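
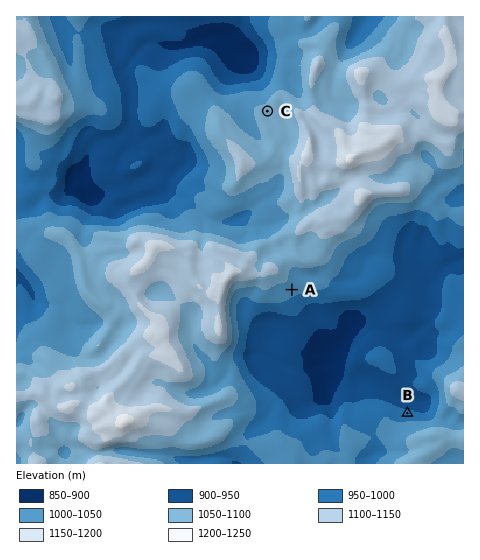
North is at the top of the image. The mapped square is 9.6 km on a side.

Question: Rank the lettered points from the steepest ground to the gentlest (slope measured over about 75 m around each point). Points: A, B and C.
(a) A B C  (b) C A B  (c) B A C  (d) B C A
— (c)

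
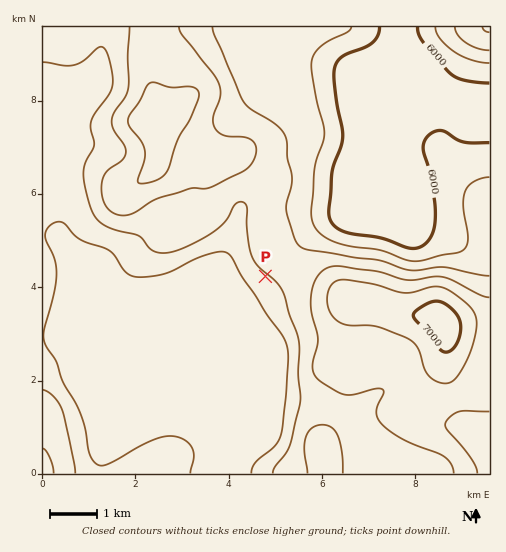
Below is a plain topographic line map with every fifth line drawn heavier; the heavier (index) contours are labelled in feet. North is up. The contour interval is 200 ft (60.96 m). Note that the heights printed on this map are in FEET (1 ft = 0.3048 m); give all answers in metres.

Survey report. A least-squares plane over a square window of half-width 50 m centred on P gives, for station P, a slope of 8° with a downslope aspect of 220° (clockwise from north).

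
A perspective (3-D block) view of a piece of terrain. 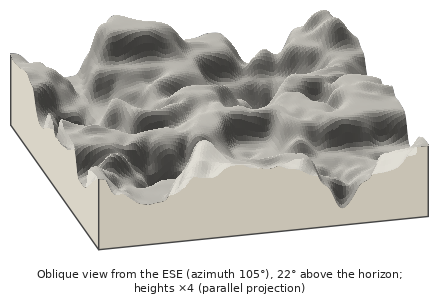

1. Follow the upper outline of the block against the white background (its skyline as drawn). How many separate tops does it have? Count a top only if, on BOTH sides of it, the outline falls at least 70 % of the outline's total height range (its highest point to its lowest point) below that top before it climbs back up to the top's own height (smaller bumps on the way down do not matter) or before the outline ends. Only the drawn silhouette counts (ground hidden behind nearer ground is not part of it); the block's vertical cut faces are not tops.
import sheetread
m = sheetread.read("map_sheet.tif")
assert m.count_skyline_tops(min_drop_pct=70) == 0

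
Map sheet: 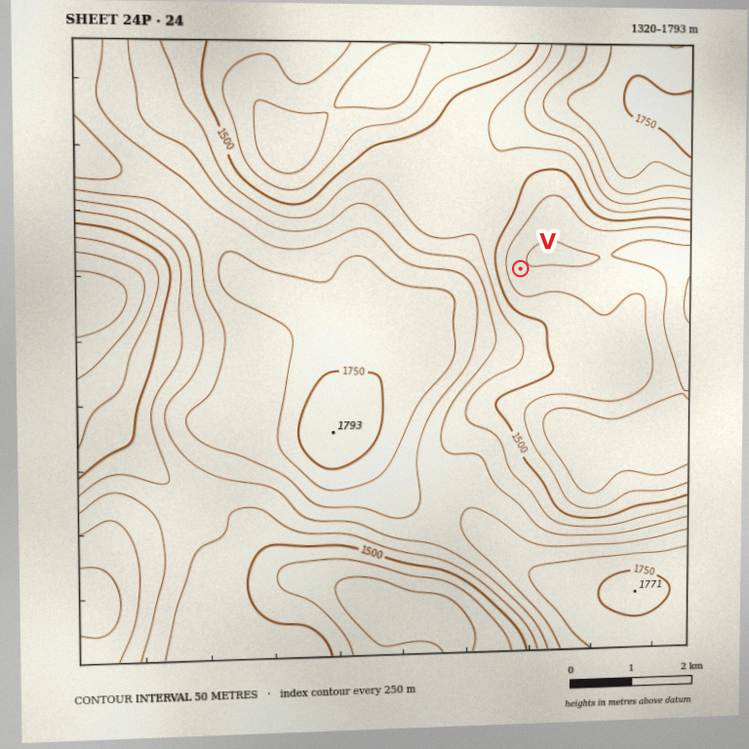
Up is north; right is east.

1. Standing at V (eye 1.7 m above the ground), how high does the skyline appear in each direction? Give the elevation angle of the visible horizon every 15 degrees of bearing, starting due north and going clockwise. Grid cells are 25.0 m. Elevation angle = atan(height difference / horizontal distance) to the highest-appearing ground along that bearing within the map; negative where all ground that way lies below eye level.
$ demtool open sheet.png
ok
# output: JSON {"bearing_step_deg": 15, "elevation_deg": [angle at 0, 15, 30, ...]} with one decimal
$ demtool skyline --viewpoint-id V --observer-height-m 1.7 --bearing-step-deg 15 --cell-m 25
{"bearing_step_deg": 15, "elevation_deg": [4.4, 6.1, 6.9, 7.6, 5.7, 1.6, -0.0, 1.3, 3.0, 4.6, 5.5, 6.2, 7.6, 9.5, 11.8, 14.4, 16.2, 16.3, 14.8, 12.9, 11.2, 9.8, 8.5, 6.8]}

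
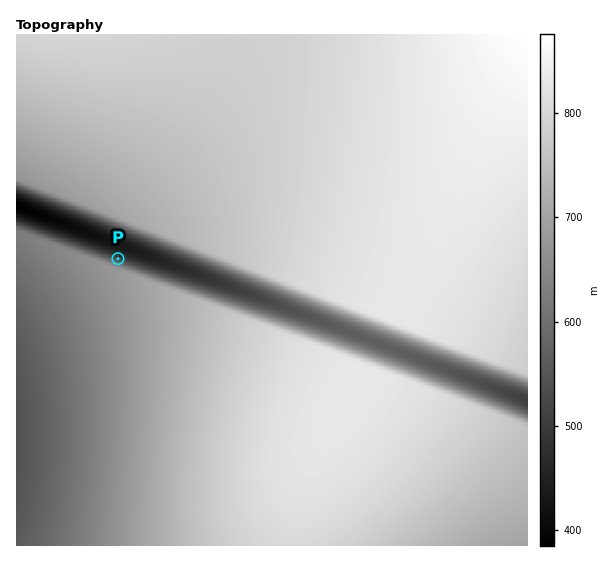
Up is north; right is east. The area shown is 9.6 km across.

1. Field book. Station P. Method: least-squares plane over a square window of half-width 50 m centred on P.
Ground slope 37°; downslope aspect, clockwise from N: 19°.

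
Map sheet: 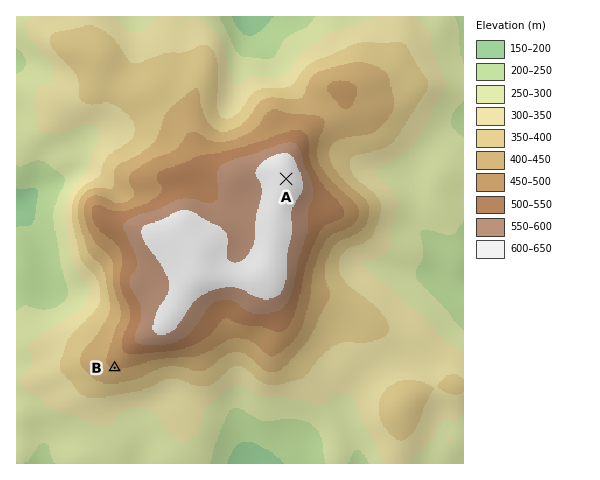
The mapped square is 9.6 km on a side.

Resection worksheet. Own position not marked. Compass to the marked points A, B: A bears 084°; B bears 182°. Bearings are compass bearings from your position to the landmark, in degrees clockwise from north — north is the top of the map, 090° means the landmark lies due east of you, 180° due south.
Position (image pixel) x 121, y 196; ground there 420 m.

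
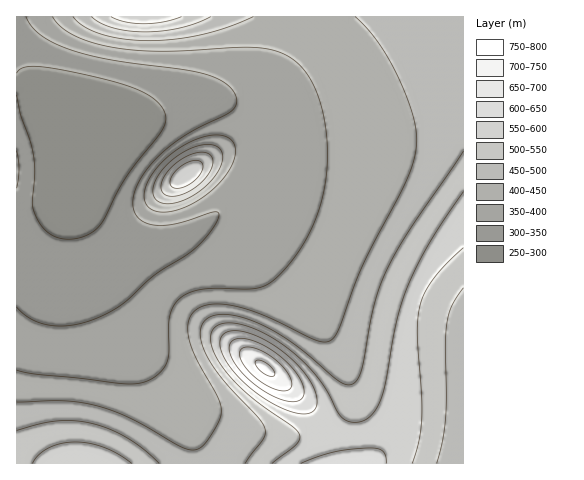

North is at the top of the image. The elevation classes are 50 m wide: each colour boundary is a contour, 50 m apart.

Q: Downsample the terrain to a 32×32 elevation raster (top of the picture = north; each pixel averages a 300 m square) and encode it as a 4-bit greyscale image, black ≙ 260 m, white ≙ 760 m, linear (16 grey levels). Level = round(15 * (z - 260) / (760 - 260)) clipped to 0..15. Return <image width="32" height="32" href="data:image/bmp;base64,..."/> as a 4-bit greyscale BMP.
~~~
<image width="32" height="32" href="data:image/bmp;base64,Qk12AgAAAAAAAHYAAAAoAAAAIAAAACAAAAABAAQAAAAAAAACAAATCwAAEwsAABAAAAAAAAAAAAAAABEREQAiIiIAMzMzAERERABVVVUAZmZmAHd3dwCIiIgAmZmZAKqqqgC7u7sAzMzMAN3d3QDu7u4A////AImZmZmHdmZneImqu7uqmHaImZmId2ZmZneImaqqqph3d4iId2ZVVmZ3iJmZmaqYd2d3dmZVVVVmeJqqmYmZmHdmZmVVVVVVZom8upiImZh3VVVVRERFVWis3cqHeJmYd0RERERERFZ63u2od3iZmHdEQzNERERXnO7bh2Z4mZh3MzMzM0RFaKzcqHZmeImYdzMzMzM0RWiaqXZlZneJmHczMzMzM0VniHZVVVZniZh3MiIiMzNEVWVVVVVWZ4mYhyIiIiIzNERERERVVWeImYciIiIiIzMzRERERVVmeJmIIiIiIiIzMzNEREVVVniZmCIRESIiIjMzNEREVVZniZkhERESIiIjMzNERFVVZ4iZIREREiMzMzMzRERFVWZ4mSERERI0VUMzMzRERVVWd4khERERNXh1QzM0REVVVmeIIRAAESR5l1QzNERFVVZmeCEQAAESV5hkMzRERVVVZnchAAABESRmZDM0REVVVWZnIQAAABESNEQzNERFVVVmZxEAAAAREiIzMzRERVVVZmYRAAABEREiIzM0REVVVmZmERABERESIiMzNERFVVZmZhEREREiIiMzM0REVVVmZmcREiIiMzMzMzRERFVVZmZnIiIzREREREREREVVVmZmdyI0RWZmZmVVVVVVVVZmZncjRWeImZh3ZmVVVVVmZmd3"/>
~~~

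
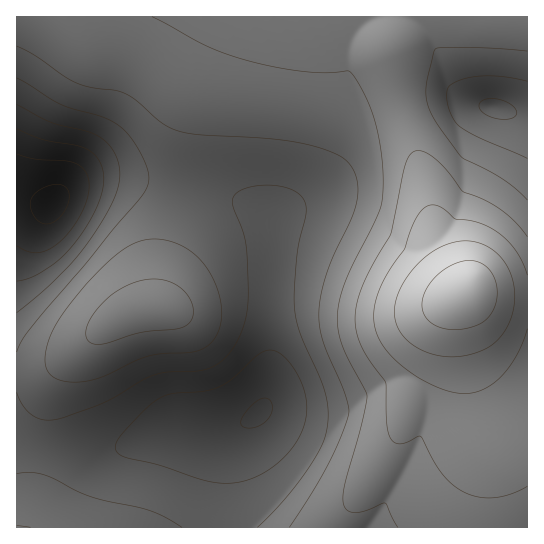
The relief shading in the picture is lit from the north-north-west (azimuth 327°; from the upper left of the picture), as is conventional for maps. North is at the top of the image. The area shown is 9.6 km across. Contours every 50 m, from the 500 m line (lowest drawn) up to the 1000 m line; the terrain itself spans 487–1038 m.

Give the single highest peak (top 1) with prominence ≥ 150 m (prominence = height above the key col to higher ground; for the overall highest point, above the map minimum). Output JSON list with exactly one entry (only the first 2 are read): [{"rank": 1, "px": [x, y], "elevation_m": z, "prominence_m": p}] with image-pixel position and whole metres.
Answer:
[{"rank": 1, "px": [469, 291], "elevation_m": 1038, "prominence_m": 551}]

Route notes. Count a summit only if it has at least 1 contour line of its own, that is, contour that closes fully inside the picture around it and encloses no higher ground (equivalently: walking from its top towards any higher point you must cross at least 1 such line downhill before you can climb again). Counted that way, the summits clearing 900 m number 1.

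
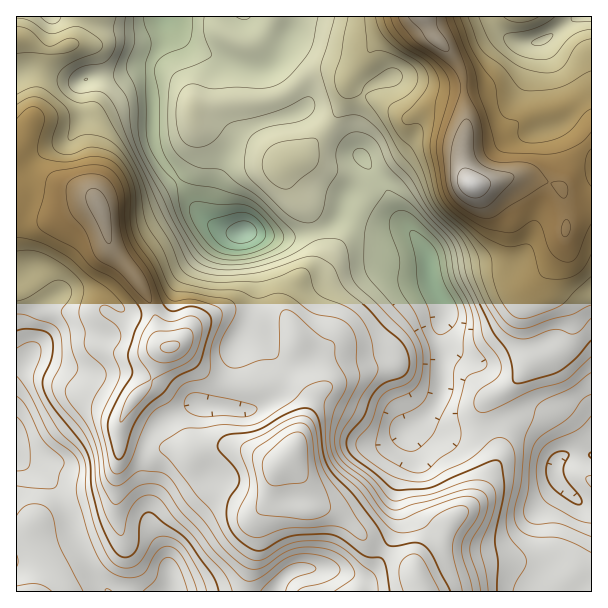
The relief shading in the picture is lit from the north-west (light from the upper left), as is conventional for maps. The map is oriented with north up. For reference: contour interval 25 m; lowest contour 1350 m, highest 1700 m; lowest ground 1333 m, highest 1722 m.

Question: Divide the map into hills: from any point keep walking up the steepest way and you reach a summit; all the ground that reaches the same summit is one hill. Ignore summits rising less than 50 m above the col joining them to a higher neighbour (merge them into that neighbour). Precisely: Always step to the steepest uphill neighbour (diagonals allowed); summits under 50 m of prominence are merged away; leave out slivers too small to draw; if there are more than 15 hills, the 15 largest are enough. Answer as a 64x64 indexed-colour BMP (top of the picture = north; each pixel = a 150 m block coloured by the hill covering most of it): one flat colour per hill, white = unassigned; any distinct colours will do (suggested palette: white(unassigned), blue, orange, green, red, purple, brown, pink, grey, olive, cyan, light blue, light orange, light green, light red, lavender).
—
<image width="64" height="64" href="data:image/bmp;base64,Qk12CAAAAAAAAHYAAAAoAAAAQAAAAEAAAAABAAQAAAAAAAAIAAATCwAAEwsAABAAAAAAAAAA////ALR3HwAOf/8ALKAsACgn1gC9Z5QAS1aMAMJ34wB/f38AIr28AM++FwDox64AeLv/AIrfmACWmP8A1bDFABERERERMzMzMRERERERERERERERERERERERERERERERERERERMzMzMxERERERERERERERERERERERERERERERERERERMzMzMzEREREREREREREREREREREREREREREREREREREzMzMzMREREREREREREREREREREREREREREREREREREzMzMzMRERERERERERERERERERERERERERERERERERETMzMzMxERERERERERERERERERERERERERERERERERERMzMzMxERERERERERERERERERERERERERERERERERERMzMzMzEREREREREREREREREREREREREREREREREREREzMzMzMREREREREREREREREREREREREREREREREREREzMzMzMxERERERERERERERERERERERERERERERERERETMzMzMxERERERERERERERERERERERERERERERERERETMzMzMzERERERERERERERERERERERERERERERERERERMzMzMzMRERERERERERERERERERERERERERERERERETMzMzMzMxEREREREREREREREREREREREREREREREREzMzMzMzMzERERERERERERERERERERERERERERERERETMzMzMzMzMRERERERERERERERERERERERERERERESIiMzMzMzMzMxERERERERERERERERERERERERERERERIiIzMzMzMzMzMREREREREREREREREREREREREREREREiIjMzMzMzMzMzERERERERERERERERERERIiIiEREREiIiMzMzMzMzMzMxERERERERERERERERERIiIiIiIREiIiIzMzMzMzMzMzMxERERERERERERERERESIiIiIiIiIiIjMzMzMzMzMzMzMzMxEREREREREREREREiIiIiIiIiIiMzMzMzMzMzMzMzMzERERERERERERERESIiIiIiIiIiIzMzMzMzMzMzMzMzMRERERERERERERERIiIiIiIiIiIjMzMzMzMzMzMzMzMxEREREREREREREREiIiIiIiIiIiEzMzMzMzMzMzMzMzERERERERERERERESIiIiIiIiIiIRMzMzMzMzMzMzMzMRERERERERERERERIiIiIiIiIiIhEzMzMzMzMzMzMzMxEREREREREREREREiIiIiIiIiIiETMzMzMzMzMzMzMzMRERERERERERERESIiIiIiIiIiIRMzMzMzMzMzMzMzMxERERERERERERERIiIiIiIiIiIhEzMzMzMzMzMzMzMzMREREREREREREREiIiIiIiIiIiERMzMzMzMzMzMzMzMxERERERERERERERIiIiIiIiIiIREzMzMzMzMzMzMzMzERERERERERERERIiIiIiIiIiIhEzMzMzMzMzMzMzMzMxEREREREREREREiIiIiIiIiIiEzMzMzMzMzMzMzMzMzEREREREREREREiIiIiIiIiIiIzMzMzMzMzMzMzMzMzMRERERERERERESIiIiIiIiIiIjMzMzMzMzMzMzMzMzMRERERERERERERIiIiIiIiIiIiMzMzMzMzMzMzMzMzMxEREREREREREREiIiIiIiIiIiIzMzMzMzMzMzMzMzMzEREREREREREREiIiIiIiIiIiIjMzMzMzMzMzMzMzMzEREREREREREREiIiIiIiIiIiIiMzMzMzMzMzMzMzMiIiIiIiIREREREiIiIiIiIiIiIiIzMzMzMzMzMzMzMiIiIiIiIiIREiIiIiIiIiIiIiIiIjMzMzMzMzMzMzMiIiIiIiIiIiIiIiIiIiIiIiIiIiIiMzMzMzMzMzMzMiIiIiIiIiIiIiIiIiIiIiIiIiIiIiIzMzMzMzMzMzMyIiIiIiIiIiIiIiIiIiIiIiIiIiIiIjMzMzMzMzMzMyIiIiIiIiIiIiIiIiIiIiIiIiIiIiIiMzMzMzMzMzMyIiIiIiIiIiIiIiIiIiIiIiIiIiIiIiIzMzMzMzMzMzIiIiIiIiIiIiIiIiIiIiIiIiIiIiIiIjMzMzMzMzMzIiIiIiIiIiIiIiIiIiIiIiIiIiIiIiIiMzMzMzMzMzIiIiIiIiIiIiIiIiIiIiIiIiIiIiIiIiIzMzMzMzMzMiIiIiIiIiIiIiIiIiIiIiIiIiIiIiIiIjMzMzMzMzMyIiIiIiIiIiIiIiIiIiIiIiIiIiIiIiIiMzMzMzMzMzIiIiIiIiIiIiIiIiIiIiIiIiIiIiIiIiIzMzMzMzMzMiIiIiIiIiIiIiIiIiIiIiIiIiIiIiIiIjMzMzMzMzMyIiIiIiIiIiIiIiIiIiIiIiIiIiIiIiIiMzMzMzMzMzIiIiIiIiIiIiIiIiIiIiIiIiIiIiIiIiIzMzMzMzMzMiIiIiIiIiIiIiIiIiIiIiIiIiIiIiIiIjMxERERETMyIiIiIiIiIiIiIiIiIiIiIiIiIiIiIiIiERERERERERIiIiIiEREiIiIiIiIiIiIiIiIiIiIiIiIREREREREREiIiIhERERIiIiIiIiIiIiIiIiIiIiIiIhERERERERERIiIRERERESIiIiIiIiIiIiIiIiIiIiIiEREREREREREiERERERERIiIiIiIiIiIiIiIiIiIiIiIRERERERERERIRERERERESIiIiIiIiIiIiIiIiIiIiIhERERERERERERERERERERIiIiIiIiIiIiIiIiIiIiIi"/>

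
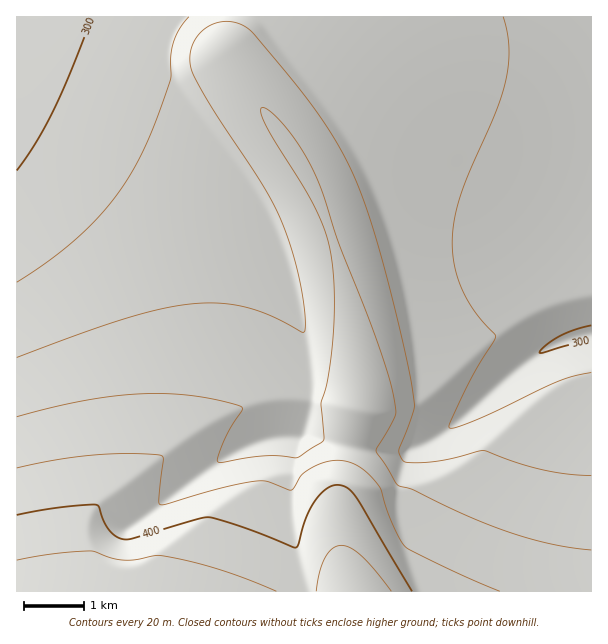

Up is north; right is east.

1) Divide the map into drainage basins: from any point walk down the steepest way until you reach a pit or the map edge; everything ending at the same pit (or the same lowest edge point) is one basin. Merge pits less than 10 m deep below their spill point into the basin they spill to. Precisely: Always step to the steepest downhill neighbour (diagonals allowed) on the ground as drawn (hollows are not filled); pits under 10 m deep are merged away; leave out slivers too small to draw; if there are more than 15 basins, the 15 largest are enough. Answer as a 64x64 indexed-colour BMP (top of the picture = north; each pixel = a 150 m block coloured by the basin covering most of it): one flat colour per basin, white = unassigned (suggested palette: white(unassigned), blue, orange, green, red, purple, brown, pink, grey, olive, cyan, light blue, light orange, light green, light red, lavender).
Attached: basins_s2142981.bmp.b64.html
<image width="64" height="64" href="data:image/bmp;base64,Qk12CAAAAAAAAHYAAAAoAAAAQAAAAEAAAAABAAQAAAAAAAAIAAATCwAAEwsAABAAAAAAAAAA////ALR3HwAOf/8ALKAsACgn1gC9Z5QAS1aMAMJ34wB/f38AIr28AM++FwDox64AeLv/AIrfmACWmP8A1bDFABERERERERERERERERERERERERIiIiIiIiIiIiIiIiIiEREREREREREREREREREREREREiIiIiIiIiIiIiIiIiIREREREREREREREREREREREREiIiIiIiIiIiIiIiIiIhERERERERERERERERERERERESIiIiIiIiIiIiIiIiIiERERERERERERERERERERERERIiIiIiIiIiIiIiIiIiIREREREREREREREREREREREREiIiIiIiIiIiIiIiIiIhERERERERERERERERERERERESIiIiIiIiIiIiIiIiIiERERERERERERERERERERERERIiIiIiIiIiIiIiIiIiIREREREREREREREREREREREREiIiIiIiIiIiIiIiIiIhERERERERERERERERERERERESIiIiIiIiIiIiIiIiIiERERERERERERERERERERERERIiIiIiIiIiIiIiIiIiIREREREREREREREREREREREREiIiIiIiIiIiIiIiIiIhERERERERERERERERERERERESIiIiIiIiIiIiIiIiIiERERERERERERERERERERERERIiIiIiIiIiIiIiIiIiIRERERERERERERERERERERERESIiIiIiIiIiIiIiIiIhERERERERERERERERERERERERIiIiIiIiIiIiIiIiIiEREREREREREREREREREREREREiIiIiIiIiIiIiIiIiIRERERERERERERERERERERERESIiIiIiIiIiIiIiIiIhEREREREREREREREREREREREREiIiIiIiIiIiIiIiIiERERERERERERERERERERERERESIiIiIiIiIiIiIiIiIRERERERERERERERERERERERERIiIiIiIiIiIiIiIiIhEREREREREREREREREREREREREiIiIiIiIiIiIiIiIiERERERERERERERERERERERERESIiIiIiIiIiIiIiIiIRERERERERERERERERERERERERIiIiIiIiIiIiIiIiIhEREREREREREREREREREREREREiIiIiIiIiIiIiIiIiERERERERERERERERERERERERESIiIiIiIiIiIiIiIiIRERERERERERERERERERERERERIiIiIiIiIiIiIiIiIhEREREREREREREREREREREREREiIiIiIiIiIiIiIiIiERERERERERERERERERERERERESIiIiIiIiIiIiIiIiIRERERERERERERERERERERERESIiIiIiIiIiIiIiIiIhERERERERERERERERERERERERIiIiIiIiIiIiIiIiIiEREREREREREREREREREREREREiIiIiIiIiIiIiIiIiIRERERERERERERERERERERERESIiIiIiIiIiIiIiIiIhERERERERERERERERERERERERIiIiIiIiIiIiIiIiIiERERERERERERERERERERERERIiIiIiIiIiIiIiIiIiIREREREREREREREREREREREREiIiIiIiIiIiIiIiIiIhERERERERERERERERERERERESIiIiIiIiIiIiIiIiIiERERERERERERERERERERERERIiIiIiIiIiIiIiIiIiIRERERERERERERERERERERERIiIiIiIiIiIiIiIiIiIhEREREREREREREREREREREREiIiIiIiIiIiIiIiIiIiERERERERERERERERERERERESIiIiIiIiIiIiIiIiIiIRERERERERERERERERERERESIiIiIiIiIiIiIiIiIiIhERERERERERERERERERERERIiIiIiIiIiIiIiIiIiIiEREREREREREREREREREREREiIiIiIiIiIiIiIiIiIiIREREREREREREREREREREREiIiIiIiIiIiIiIiIiIiIhERERERERERERERERERERESIiIiIiIiIiIiIiIiIiIiERERERERERERERERERERESIiIiIiIiIiIiIiIiIiIiIRERERERERERERERERERERIiIiIiIiIiIiIiIiIiIiIhERERERERERERERERERERIiIiIiIiIiIiIiIiIiIiIiERERERERERERERERERERIiIiIiIiIiIiIiIiIiIiIiIREREREREREREREREREREiIiIiIiIiIiIiIiIiIiIiIhEREREREREREREREREREiIiIiIiIiIiIiIiIiIiIiIiEREREREREREREREREREiIiIiIiIiIiIiIiIiIiIiIiIRERERERERERERERERESIiIiIiIiIiIiIiIiIiIiIiIhERERERERERERERERESIiIiIiIiIiIiIiIiIiIiIiIiERERERERERERERERESIiIiIiIiIiIiIiIiIiIiIiIiIRERERERERERERERESIiIiIiIiIiIiIiIiIiIiIiIiIhERERERERERERERERIiIiIiIiIiIiIiIiIiIiIiIiIiERERERERERERERERIiIiIiIiIiIiIiIiIiIiIiIiIiIRERERERERERERERIiIiIiIiIiIiIiIiIiIiIiIiIiIhEREREREREREREREiIiIiIiIiIiIiIiIiIiIiIiIiIiERERERERERERERESIiIiIiIiIiIiIiIiIiIiIiIiIiIRERERERERERERERIiIiIiIiIiIiIiIiIiIiIiIiIiIhEREREREREREREREiIiIiIiIiIiIiIiIiIiIiIiIiIi"/>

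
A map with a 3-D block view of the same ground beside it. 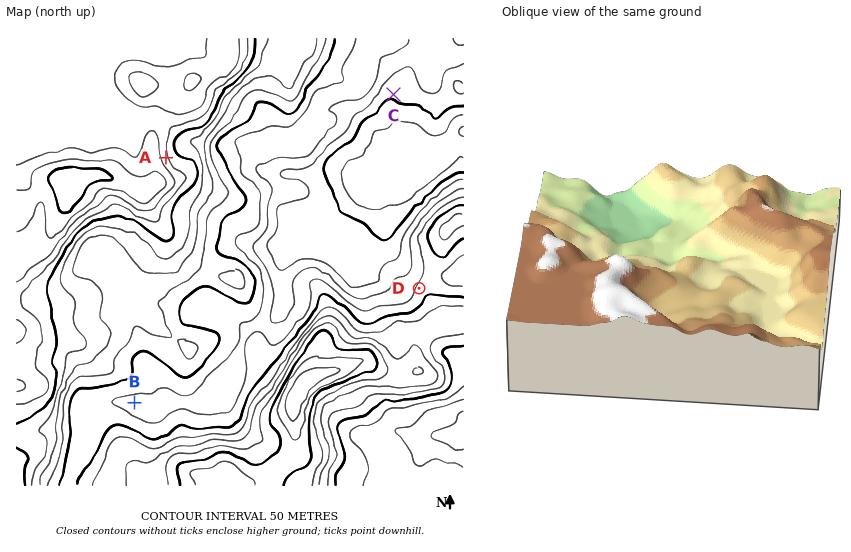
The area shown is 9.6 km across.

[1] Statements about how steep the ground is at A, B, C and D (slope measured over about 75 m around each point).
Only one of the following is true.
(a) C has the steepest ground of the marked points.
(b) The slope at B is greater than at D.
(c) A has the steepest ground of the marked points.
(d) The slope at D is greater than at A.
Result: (c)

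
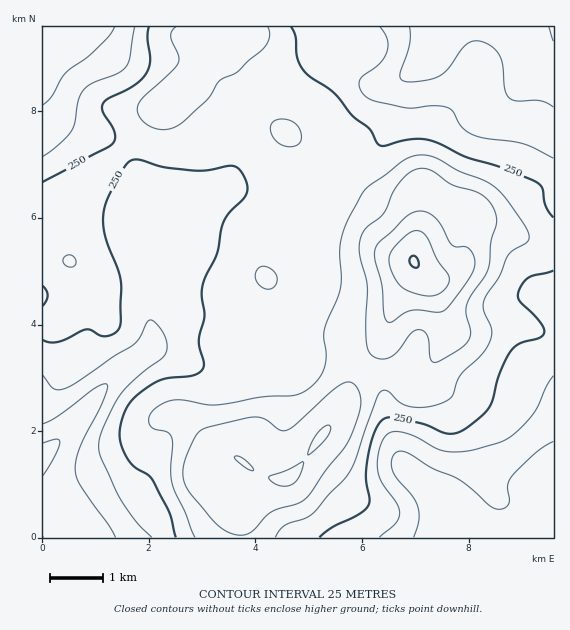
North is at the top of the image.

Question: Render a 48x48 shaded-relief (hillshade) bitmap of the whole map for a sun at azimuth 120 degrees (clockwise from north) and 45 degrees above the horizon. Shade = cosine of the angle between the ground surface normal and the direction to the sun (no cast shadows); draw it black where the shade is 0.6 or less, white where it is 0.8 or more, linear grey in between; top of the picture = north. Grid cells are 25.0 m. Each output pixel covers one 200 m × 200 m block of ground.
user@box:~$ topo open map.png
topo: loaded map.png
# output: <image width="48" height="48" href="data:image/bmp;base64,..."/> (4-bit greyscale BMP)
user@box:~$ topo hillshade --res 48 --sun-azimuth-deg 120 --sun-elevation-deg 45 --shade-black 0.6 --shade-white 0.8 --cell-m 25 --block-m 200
<image width="48" height="48" href="data:image/bmp;base64,Qk32BAAAAAAAAHYAAAAoAAAAMAAAADAAAAABAAQAAAAAAIAEAAATCwAAEwsAABAAAAAAAAAAAAAAABEREQAiIiIAMzMzAERERABVVVUAZmZmAHd3dwCIiIgAmZmZAKqqqgC7u7sAzMzMAN3d3QDu7u4A////AIiIh3d3dlVniJq7u6qqqqqru6mHiImZmYiIh3d3dlVniJq7u7uqqqqru6mHeImZmYiId3d3dlVniJmru7y6qqqqu6mHeImZmXiId3d3dlV3iImaq8zKqqqqqpiIiImZmWd3d2d3dUV4iIiZmszLqqqpmZiIiJmZmVZ3dmd4dUV4iIiIibzLu8upmIiIiZmZmVVmZmd4dTRoiIiIeJvMzNy5iImYmZqqmWVVZmd4hkNXiIiIdorMze25iImZmaqqqoZERWZ4h1RWd4iYdmisze7KiImqqZqqqqlkNFZniGVVZniIdlebzu7KmImrqpqqqruVMjVniHZmVmeIdlV5ze3KmYmruqmqqry5UiNWd3d2ZVZ4dkRYrNypmpmau6qZqqvLhCJFZnd3ZlZndlRGm8uYmqmZu6qZmYm8tzI0Vmd3d2Znd2RFerqHiaqZqqqZmYirynQzVmd3d3d3d2VFeaqYeJqpmqqZmYiavKdERWd3eIiIiHZVaJmYd5q6qqqZmoiJrMqGVWd3eIiJmIdmZ4mph4q7u7qpmpmYmry5ZWZ3d4iIiIh2Z3iql3mru7qpmZmZiavKhmd3d3eIiId3ZmerqHibu7qpmYmZiJq6h2d3d3eIiId3dlabuXiau6qZmXiZiJqqh3d3d3eIiIdmZlWKupmqqpmZmXeJmJqqh3eHd3iIiIh2ZlV5qqvMu6mImXeJmZmph3d3d3iJmYh2ZlRomazd3LqZmXiJmZmph3d3d3iImYiGZlRXiavN7cupmoiZmZmZh3h3dneImYiHZVRWiaq83duqqniJqZmZiIiHdmeIiIiHZURFeamZvdyqmneJmZmZiIiHdmd4iIiGVUQ0eaqIrMupmWd5mZmYiIiIdmeIiIh2VEQzWaqIm7upmXeJmZiIiIiId2d4iIh2VEQzSKmImrqpmXeJmZiIiIiId3d4iIh2VVVDR5mImqqpmXeJmZiIiIiIh3d3iIiHZVVVV4iImqqZmXeJqZiIiIiIiHd3eIiHZlVWZ4h3iaqZmWd5mZiIiIiIiId3iIiIdlVVZ4h3eJmYmWZomZmIiIiIiIiIiIiIh2VEV4iHd4iIiFVWeJmIiIiImIiIiIiIiHVDRniHd3iIiGVVZ4iIiIiJmYh4iYiImYdURXiHd3eIiGZmZ3iIiZmImYh4iZmIiZhlVneId3d4iGZmZneImamYmZh3iZmYiZiHZniIh3d4iGZmZ3d4mqqYiZh3iJmZiIiId4iIiHd3iGZmZ3dniaqpiIiIiIiZmIiId3iJmYd3iGZVVmZVaKqpiIiIiIiJmYd3d3eJmZh3iGZVVVVEVompmIiJiIiJmZh3Zmd4mZmHiGZVVVVDRXiZmIiJmIiJmqmYdmZniZmIiGZlVmVERWeJmZiZmYiJmquqh2ZniZmYiHdmZmZVVmeImZmZmZmZmau7qHZmeJmZiHd2ZmVVVnd4mqqqqZmYiZq7uYZmeJmZmXd3ZmVEVnd3iZqrqZmIiJmruodmeIiZmXd3ZlVEVnd3eJmrqpiIiImaupdmeIiJmQ=="/>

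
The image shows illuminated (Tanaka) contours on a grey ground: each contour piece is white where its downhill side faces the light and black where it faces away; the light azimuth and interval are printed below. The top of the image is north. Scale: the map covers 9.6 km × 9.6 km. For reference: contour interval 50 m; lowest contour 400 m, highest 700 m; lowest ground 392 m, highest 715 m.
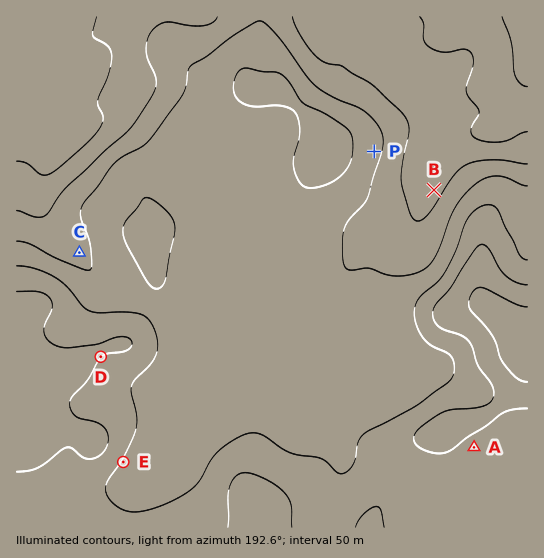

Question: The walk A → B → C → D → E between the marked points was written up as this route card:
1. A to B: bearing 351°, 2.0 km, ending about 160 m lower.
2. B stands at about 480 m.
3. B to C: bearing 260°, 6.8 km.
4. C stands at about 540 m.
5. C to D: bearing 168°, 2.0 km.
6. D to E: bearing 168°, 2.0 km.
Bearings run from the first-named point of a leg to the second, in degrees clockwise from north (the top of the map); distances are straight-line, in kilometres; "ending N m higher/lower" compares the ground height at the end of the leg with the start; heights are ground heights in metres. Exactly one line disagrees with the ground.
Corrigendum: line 1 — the distance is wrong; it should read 4.9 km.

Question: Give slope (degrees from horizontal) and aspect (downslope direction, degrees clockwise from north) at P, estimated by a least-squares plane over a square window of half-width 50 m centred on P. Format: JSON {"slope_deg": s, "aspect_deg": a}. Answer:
{"slope_deg": 7, "aspect_deg": 104}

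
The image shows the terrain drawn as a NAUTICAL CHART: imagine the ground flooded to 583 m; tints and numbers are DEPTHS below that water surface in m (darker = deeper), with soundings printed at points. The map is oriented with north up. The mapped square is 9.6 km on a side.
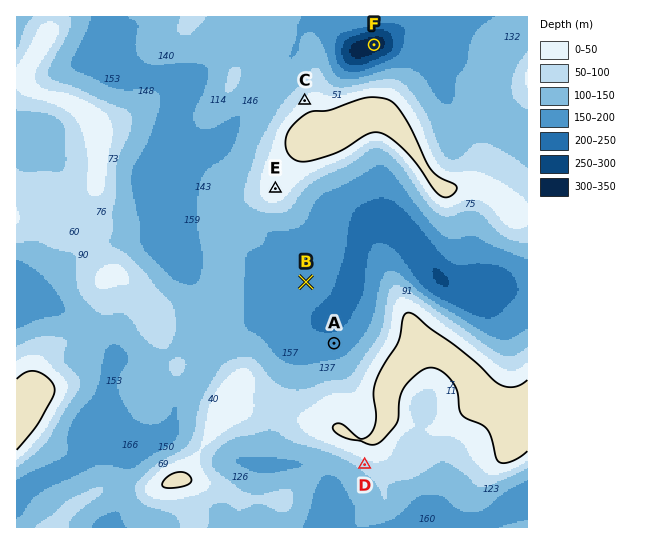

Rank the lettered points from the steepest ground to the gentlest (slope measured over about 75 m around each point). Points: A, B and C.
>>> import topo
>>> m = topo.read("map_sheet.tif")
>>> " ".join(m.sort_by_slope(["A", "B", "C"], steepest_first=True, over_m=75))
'C A B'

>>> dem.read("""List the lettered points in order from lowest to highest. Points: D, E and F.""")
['F', 'D', 'E']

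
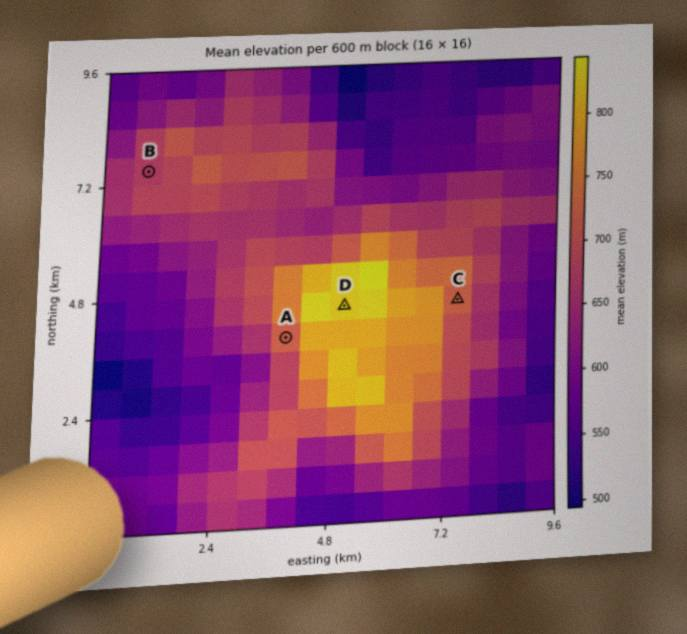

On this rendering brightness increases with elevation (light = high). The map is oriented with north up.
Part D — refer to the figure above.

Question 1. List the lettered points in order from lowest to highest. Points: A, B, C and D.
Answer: B A C D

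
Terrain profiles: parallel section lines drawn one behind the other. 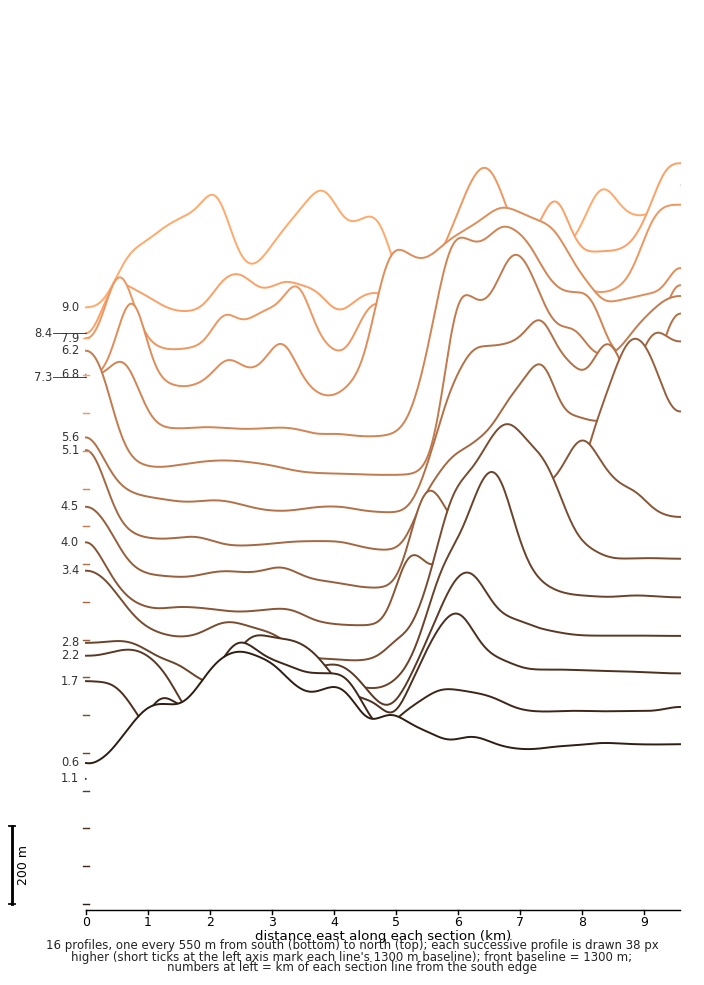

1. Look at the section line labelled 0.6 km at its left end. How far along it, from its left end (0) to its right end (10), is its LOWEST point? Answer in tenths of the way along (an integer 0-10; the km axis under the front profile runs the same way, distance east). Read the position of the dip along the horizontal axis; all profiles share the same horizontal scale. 0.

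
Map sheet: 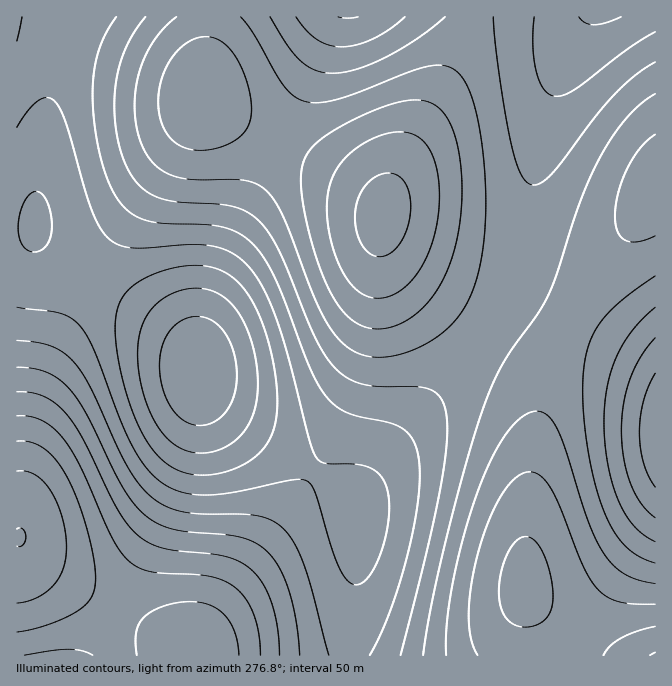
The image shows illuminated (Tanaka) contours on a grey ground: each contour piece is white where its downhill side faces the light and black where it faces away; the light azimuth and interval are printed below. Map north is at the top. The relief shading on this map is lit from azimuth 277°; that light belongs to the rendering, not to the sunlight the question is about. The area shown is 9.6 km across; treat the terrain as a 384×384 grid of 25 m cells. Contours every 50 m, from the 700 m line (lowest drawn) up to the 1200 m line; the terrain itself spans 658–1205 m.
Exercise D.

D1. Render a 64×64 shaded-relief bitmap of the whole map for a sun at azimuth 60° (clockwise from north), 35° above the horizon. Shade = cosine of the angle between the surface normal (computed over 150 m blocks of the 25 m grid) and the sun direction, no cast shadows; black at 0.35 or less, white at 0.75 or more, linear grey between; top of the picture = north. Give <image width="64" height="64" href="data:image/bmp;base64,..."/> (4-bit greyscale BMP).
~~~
<image width="64" height="64" href="data:image/bmp;base64,Qk12CAAAAAAAAHYAAAAoAAAAQAAAAEAAAAABAAQAAAAAAAAIAAATCwAAEwsAABAAAAAAAAAAAAAAABEREQAiIiIAMzMzAERERABVVVUAZmZmAHd3dwCIiIgAmZmZAKqqqgC7u7sAzMzMAN3d3QDu7u4A////AHd3dmZmZmZ3iaq8zN3dzLqph2ZVREVVZmd3eIiIiIiId3d3d2Zmd3iJqrzM3d3Mu6mHZlVERFVWZ3iIiIiIiJl3d3d3d3d3iJmqvM3d3cy7qYdmVERERVZneIiZmZmZmXd4iIiIiIiImau8zd3d3Muph2ZURERFVmeIiZmZmZmqd4iIiIiIiJmaq7zN3d3cy6mHZlREREVWZ4iZmqqqqqp4iJmZmZmZmaqrvM3d3dzLqYdmVERERVZniZqqq7u7u4iJmaqqqpmaqru8zd3d3Muph2ZUQzREVneJmqu7u7u7iJmqqqqqqqqqu7zM3d3My6mHdlRDNERWd4mqu7vMy7uImqq7u7u7qqu7vMzN3cy7qYh2VEMzRFZ3iaq7zMzMzImau7vMu7u7u7u8zMzMzLupiHZUQzNEVneJq7zMzMzMmaq7zMzMy7u7u7vMzMzMu6mIdlRDM0RWd4mrvM3d3cyZq7zN3dzMy7u7u7zMzMu6qYh2VEQzRFZ3iavM3d3d3ZqrzN3d3dzMu7u7u7u7u7qpiHZURDREVniZq8zd3d3dmrvN3e7d3czLu7u7u7u7qpmHdlVERERWeJqrzd3e3d2qvM3e7u7d3Mu7uqqru6qqmYd2VURERFZ4mqvN3e7t3aq83e7u7u3cy7uqqqqqqqmZh3ZVREREVniaq83d7u3dqrze7u/u7tzLuqqqmZmZmZiHdmVURERWeImrzd7u7d2rzN7v//7u3cu6qZmZmZmZiId2ZVRERVZ3iavN3e7t3avM3u///+7dy7qZmIiIiIiId3ZlVURFVneJq83d7u3dq83e7///7t3LqpmIiIiIiIh3dmVVVVVWd4mrzN3u7d2rzd7v///u3cuqmId3d3d3d3d2ZlVVVVZ3iavM3d3d3bvN3u///+7dy6mId3Zmd3d3d3ZmZVVVZneJq7zd3d3cu83e7///7t3LqYd2ZmZmZnd3dmZmVVZmd4mrvM3d3cy7zd7v///u3Luph2ZVVVVmZmd2ZmZmZmZ3iaq8zd3dzLvM3u7//u7cuph3ZVVVVVVmZnd2ZmZmZ3eJmrvMzdzMu8zd7u/u7dy6mHZVREREVVZmZ3d3ZmZnd4maq8zMzMy7zN3u7u7tzLqYdlRDM0RFVWZnd3d3d3d3iJqrvMzMu7u8zd7u7t3LqYdlVDMzM0RVZmd3d3d3d3eImaq7vMu7u7zN3d7d3Muph2VDMyIzNEVmZ3d3d3d3eIiZqru7u7uru8zd3d3cu6mHZUMiIiM0RVZ3eIiIiHd4iImaqru7uqu7zMzd3My6mHZUMyIiIjNFVnd4iIiIiIiIiZmqqrqqqru7zMzMy7qYdlQyIREiI0VWd4iIiIiIiIiImZqqqqqqq7u7zMu7qZh2VDIhERIjRFZ3iImZmIiIiIiJmaqqqqqqq7u7u7qph3ZUMiEREiNEVneImZmZmIiIiIiZmZmZqqqqqqqqqpmHZUQyERERIzRWeImZmZmZiIiIiImZmZmqqqqqqqqZmIdlQzIREREjNFZ4iZqqqZmYiIiIiImZmaqZmZmZmZmId2VDMiERESM0VniZqqqqmZiIiIiIiImZqZmZmZmYiId2ZUMyIRESI0RWeJmqqqqpmYiHd3iIiIiZmYiIiIiId3ZlRDIhERIjRWZ4mqq7uqqZiId3d3iIiJmYiHd3d3d3ZlVEMyIhIiNFZ4iaq7u7qpmIh3d3d4iImYiHd3d3d3ZmVUQzIiIiM0VniZqru7u6qZiHd3d3eIiZiHd2ZmZmZmZVVEMzIiM0RWeJmru7u7qpmId3d3d4iJmHdmZmZmZmZlVURDMzMzRVZ4mqu7y7u6qYh3dmd3eImYd2ZVVVVmZmVVVERDMzRFZniaq7zMy7qpiHd2Znd4iZh2ZVVVVVVWZlVVVERERFVneJq7vMzLu6mYd3ZmZ3iJmHZlVURVVVZmZmVVVURFVmeImrvMzMy7qZiHdmZnd4mIdlVERERVVmZmZmZVVVVWZ4mau8zMzLuqmId2Zmd3iYh2VURERFVWZmZmZmZmZmZ3iZq7zMzMu6qYh3ZmZ3eJiHZVRERERVZmd3d3dmZmZ3iJmrvMzMzLupmHdmZnd4mIdlRERERFVmd3d3d3d3d3eImau8zMzMu6mYd3Zmd3iZh2VEQzREVWZ3iIiIiHd3eIiZq7vMzMy7qpiHdmZ3eJmHZVRDNERVZ3iIiZmIiIiIiZmqu8zMzLuqmId3Znd4mYdlVEM0RFZneImZmZmYiIiJmaq7zMzMu6qZh3d3d3iZh2VUREREVmeImZqqqZmZiJmZqru8zMy7upmId3d3iJmHZlREREVWd4maqqqqqpmZmZmqq7vMzLu6qYh3d3eImYd2VURERVZ3iZqru7uqqZmZmZqru7zMu7qpmId3d4iZiHZVRERFVniJqru7u7qqmZmZmaq7u7u7uqmYiHd3iKmYdmVURFVmeJmru8zLu6qpmZmZqqu7u7u6qpmIh3eIqZh3ZlVVVWd4mqu8zMy7uqmZmZmaqru7u7uqmYiIiIiqmIdmVVVWZ3iaq8zMzMu6qZmYiZmaqru7u6qpmIiIiKqZh3ZmVVZniJq7zMzMzLuqmYiIiZmqq7u7qqmZiIiIqpmId2ZmZmeImrvMzdzMu6qZiIiImZqqu7uqqpmYiIiqqZiHdmZmd4mau8zd3cy7qpmIiIiJmaqru7qqmZiIiKqpmIh3ZmZ3iZq7zN3dzMuqmYh3eIiZmqq7uqqpmZiI"/>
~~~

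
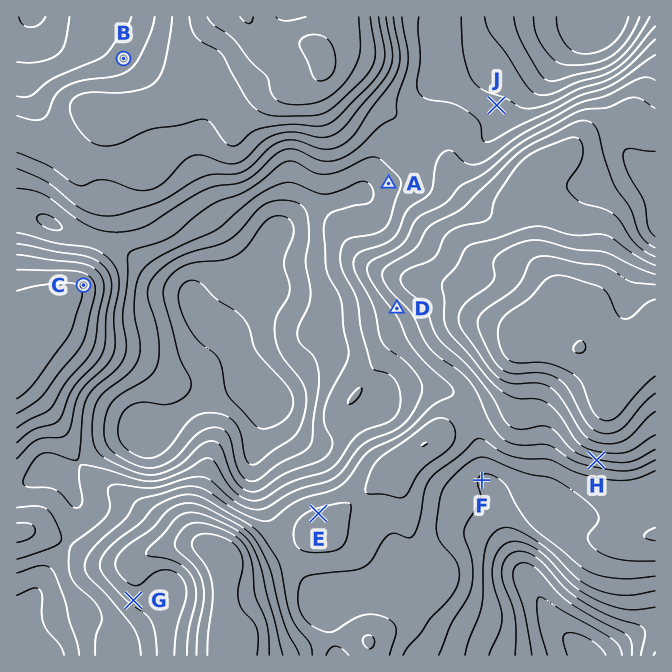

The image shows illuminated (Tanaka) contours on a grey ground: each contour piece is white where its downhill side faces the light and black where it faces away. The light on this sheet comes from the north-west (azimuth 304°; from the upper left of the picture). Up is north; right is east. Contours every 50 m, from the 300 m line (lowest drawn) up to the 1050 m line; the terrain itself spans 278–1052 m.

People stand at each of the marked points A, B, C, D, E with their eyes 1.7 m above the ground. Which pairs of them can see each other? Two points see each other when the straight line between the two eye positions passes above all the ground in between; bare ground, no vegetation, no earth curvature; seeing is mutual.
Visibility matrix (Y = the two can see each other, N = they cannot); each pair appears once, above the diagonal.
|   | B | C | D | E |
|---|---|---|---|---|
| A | N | Y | N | N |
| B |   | N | N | N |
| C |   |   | Y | Y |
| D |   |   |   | Y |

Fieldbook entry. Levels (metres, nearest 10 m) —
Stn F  600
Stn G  770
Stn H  790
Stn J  570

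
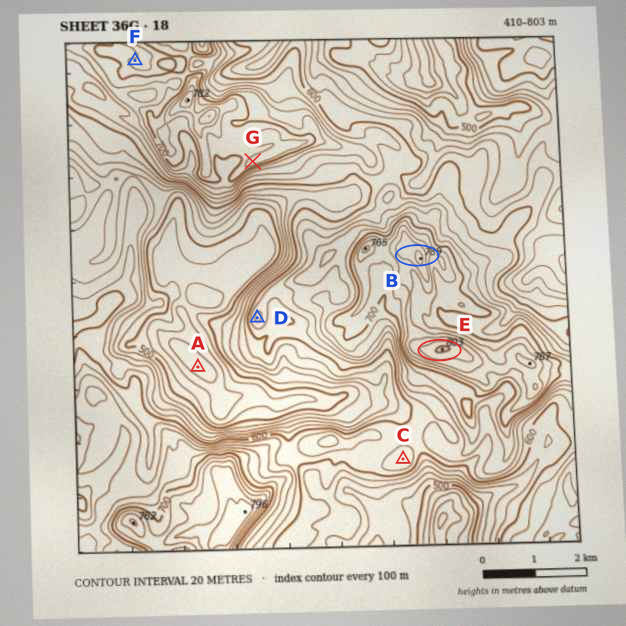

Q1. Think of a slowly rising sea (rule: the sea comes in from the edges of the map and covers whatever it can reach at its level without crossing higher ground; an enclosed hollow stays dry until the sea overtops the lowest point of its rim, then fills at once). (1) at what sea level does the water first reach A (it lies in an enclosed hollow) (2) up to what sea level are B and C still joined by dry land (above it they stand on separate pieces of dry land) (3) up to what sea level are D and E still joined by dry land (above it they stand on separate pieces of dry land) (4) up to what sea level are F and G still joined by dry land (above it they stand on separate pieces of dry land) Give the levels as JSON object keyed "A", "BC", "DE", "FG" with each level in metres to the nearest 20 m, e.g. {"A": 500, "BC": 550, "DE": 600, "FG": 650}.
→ {"A": 540, "BC": 620, "DE": 620, "FG": 700}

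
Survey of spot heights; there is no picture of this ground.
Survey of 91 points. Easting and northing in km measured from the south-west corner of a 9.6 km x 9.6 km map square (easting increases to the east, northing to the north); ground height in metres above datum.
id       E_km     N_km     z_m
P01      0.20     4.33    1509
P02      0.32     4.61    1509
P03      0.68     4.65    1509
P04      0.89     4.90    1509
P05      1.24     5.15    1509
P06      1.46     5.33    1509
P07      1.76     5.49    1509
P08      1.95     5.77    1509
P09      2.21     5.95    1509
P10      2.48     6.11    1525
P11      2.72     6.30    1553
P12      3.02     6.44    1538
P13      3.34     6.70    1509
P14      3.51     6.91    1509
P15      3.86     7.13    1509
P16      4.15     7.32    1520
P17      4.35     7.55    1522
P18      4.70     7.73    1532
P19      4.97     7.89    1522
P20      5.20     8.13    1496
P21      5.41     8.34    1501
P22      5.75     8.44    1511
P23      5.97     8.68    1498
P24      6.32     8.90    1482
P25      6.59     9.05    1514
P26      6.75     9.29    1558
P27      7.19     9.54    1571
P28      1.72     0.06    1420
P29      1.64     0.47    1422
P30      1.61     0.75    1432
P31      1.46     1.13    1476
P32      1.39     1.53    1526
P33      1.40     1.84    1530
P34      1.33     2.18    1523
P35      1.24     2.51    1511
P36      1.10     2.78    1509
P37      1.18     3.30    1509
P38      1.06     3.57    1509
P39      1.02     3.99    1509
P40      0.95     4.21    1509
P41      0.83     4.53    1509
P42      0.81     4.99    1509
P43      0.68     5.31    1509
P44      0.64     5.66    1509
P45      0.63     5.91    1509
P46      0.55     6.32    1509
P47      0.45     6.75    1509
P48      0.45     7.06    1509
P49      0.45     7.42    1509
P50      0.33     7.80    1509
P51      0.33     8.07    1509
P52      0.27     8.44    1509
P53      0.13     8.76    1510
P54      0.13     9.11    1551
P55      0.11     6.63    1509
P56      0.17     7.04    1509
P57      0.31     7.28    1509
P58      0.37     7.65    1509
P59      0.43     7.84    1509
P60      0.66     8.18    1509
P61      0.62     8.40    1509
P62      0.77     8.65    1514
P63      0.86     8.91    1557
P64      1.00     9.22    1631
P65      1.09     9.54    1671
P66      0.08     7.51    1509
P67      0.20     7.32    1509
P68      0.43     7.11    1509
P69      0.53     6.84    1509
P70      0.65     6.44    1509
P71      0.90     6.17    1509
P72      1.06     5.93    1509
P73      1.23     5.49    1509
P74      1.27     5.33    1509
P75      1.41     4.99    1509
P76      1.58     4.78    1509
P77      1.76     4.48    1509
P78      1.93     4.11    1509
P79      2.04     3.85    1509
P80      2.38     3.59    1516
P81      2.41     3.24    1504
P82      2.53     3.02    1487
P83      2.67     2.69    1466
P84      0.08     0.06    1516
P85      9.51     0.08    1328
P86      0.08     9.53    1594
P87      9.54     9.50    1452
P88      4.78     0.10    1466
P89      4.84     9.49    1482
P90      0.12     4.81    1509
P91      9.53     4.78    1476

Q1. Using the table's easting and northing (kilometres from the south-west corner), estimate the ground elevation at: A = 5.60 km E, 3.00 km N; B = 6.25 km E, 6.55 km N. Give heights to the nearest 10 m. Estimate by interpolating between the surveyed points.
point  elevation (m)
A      1530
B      1460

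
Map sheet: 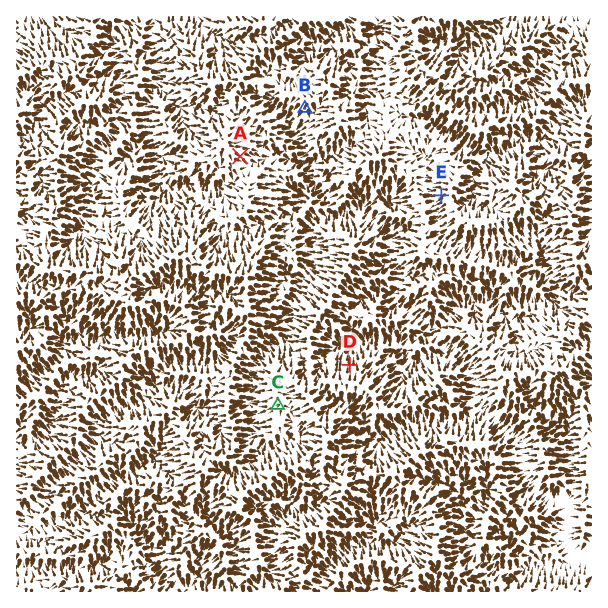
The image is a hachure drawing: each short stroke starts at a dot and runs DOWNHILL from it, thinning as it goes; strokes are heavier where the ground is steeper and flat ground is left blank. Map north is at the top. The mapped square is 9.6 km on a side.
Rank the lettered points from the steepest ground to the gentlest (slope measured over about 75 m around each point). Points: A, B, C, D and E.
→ D E B A C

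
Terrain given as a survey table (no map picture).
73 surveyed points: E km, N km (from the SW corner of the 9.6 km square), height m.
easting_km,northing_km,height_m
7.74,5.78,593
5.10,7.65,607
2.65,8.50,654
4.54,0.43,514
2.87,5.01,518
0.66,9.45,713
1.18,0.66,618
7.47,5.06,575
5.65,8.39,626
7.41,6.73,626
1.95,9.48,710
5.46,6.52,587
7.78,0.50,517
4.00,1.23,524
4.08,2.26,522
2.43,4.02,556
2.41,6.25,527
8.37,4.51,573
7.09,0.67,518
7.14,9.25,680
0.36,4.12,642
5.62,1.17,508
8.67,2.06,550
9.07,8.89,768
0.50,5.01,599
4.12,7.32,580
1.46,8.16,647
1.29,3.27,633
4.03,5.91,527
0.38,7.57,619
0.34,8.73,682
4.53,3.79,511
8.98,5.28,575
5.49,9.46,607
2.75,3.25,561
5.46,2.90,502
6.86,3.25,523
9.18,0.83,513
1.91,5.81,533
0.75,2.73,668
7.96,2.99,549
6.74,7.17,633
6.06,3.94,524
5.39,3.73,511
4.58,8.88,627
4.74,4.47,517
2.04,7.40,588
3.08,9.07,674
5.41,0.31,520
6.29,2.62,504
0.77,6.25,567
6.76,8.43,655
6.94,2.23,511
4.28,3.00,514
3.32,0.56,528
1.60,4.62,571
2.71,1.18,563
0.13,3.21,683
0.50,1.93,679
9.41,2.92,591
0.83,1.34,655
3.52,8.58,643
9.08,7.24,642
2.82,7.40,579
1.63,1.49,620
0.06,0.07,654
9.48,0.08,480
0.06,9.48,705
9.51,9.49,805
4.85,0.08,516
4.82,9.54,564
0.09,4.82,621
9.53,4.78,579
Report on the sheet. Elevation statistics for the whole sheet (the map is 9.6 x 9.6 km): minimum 475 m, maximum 809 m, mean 584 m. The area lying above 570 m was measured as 49.3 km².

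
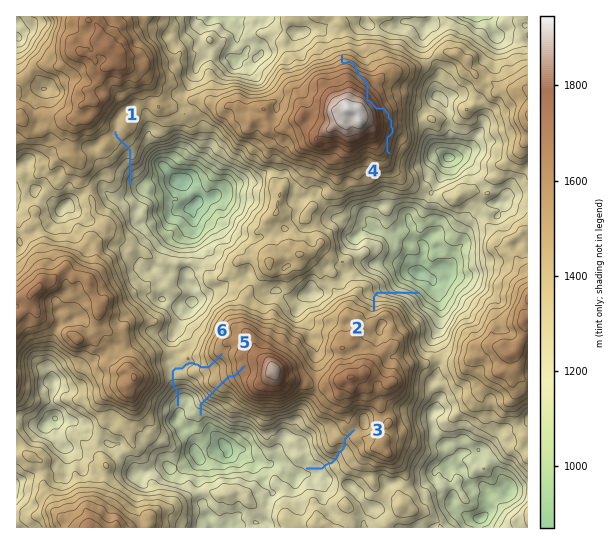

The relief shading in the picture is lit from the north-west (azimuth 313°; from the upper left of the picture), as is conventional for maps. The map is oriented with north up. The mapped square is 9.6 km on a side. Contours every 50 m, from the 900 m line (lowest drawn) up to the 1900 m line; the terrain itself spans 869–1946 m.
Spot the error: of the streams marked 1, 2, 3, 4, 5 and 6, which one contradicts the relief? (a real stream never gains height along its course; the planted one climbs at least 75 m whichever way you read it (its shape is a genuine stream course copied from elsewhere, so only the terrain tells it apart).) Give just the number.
4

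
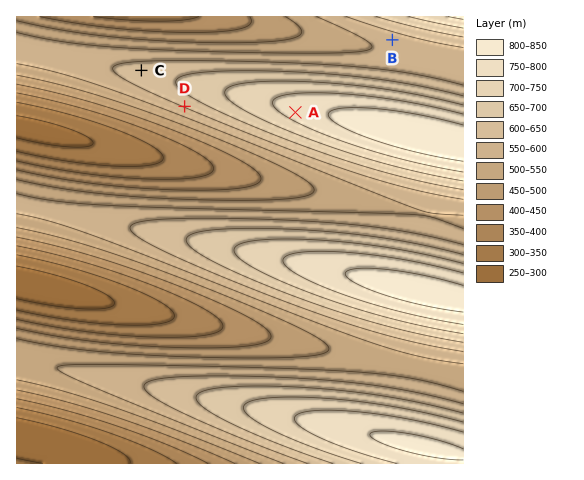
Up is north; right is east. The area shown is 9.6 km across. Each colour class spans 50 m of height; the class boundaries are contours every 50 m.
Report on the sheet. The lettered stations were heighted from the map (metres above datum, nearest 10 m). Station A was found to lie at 770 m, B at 570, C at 620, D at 600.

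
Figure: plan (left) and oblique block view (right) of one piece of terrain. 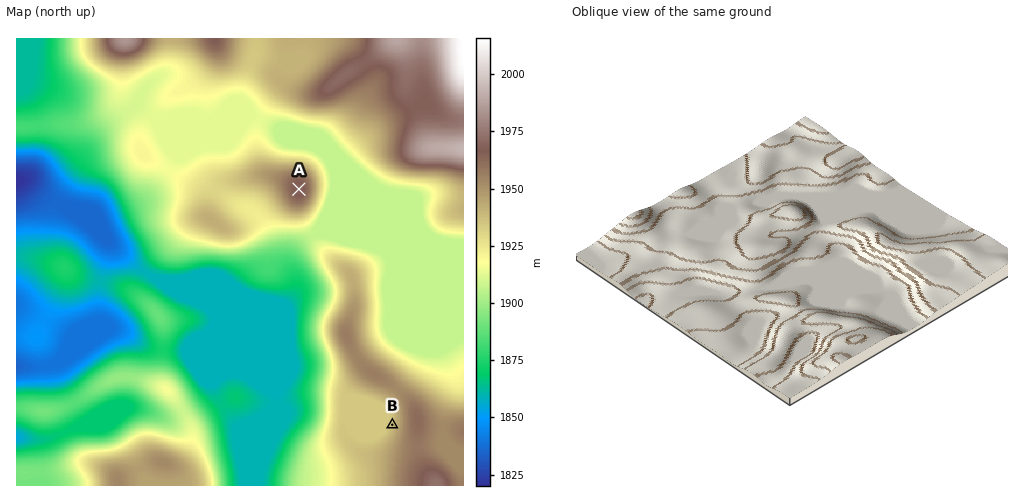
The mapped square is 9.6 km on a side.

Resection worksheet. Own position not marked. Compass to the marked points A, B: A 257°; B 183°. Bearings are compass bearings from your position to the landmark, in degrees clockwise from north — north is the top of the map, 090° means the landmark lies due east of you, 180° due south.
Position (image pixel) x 406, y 164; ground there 1961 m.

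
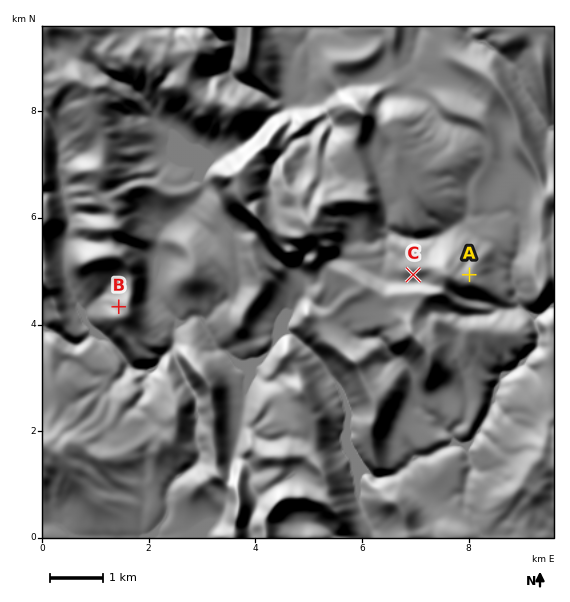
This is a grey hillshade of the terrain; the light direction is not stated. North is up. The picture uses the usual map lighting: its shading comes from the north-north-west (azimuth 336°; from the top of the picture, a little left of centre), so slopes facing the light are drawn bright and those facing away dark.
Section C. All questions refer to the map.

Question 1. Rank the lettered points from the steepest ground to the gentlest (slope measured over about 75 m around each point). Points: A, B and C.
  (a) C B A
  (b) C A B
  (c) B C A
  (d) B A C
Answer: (d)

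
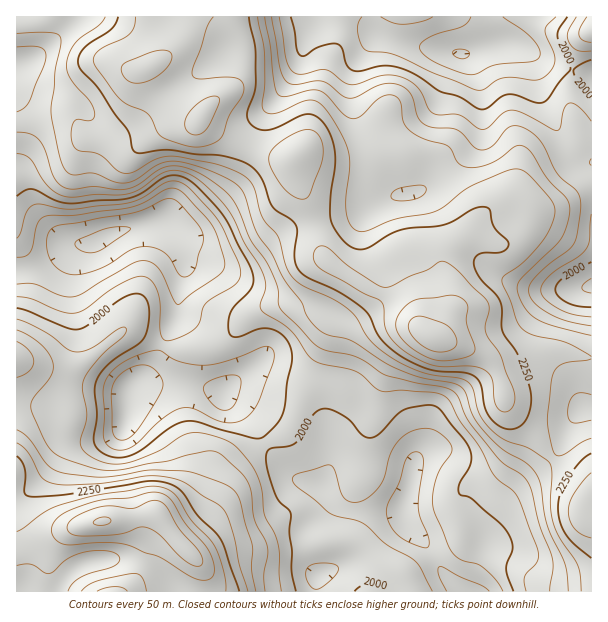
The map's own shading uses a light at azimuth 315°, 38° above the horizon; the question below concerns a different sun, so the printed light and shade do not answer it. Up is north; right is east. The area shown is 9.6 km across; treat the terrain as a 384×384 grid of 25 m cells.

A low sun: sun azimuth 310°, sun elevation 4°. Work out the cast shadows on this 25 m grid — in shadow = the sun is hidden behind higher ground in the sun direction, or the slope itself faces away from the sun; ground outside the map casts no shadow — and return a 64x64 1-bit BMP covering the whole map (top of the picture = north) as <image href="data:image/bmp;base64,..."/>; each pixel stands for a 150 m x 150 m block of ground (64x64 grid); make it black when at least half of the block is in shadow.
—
<image width="64" height="64" href="data:image/bmp;base64,Qk0+AgAAAAAAAD4AAAAoAAAAQAAAAEAAAAABAAEAAAAAAAACAAATCwAAEwsAAAIAAAAAAAAA////AAAAAAAAB///+AeAAIgD7//4DwAAj//P//gGAAAP/4//+AAAAAf/D//4AAAAB/8P/8AAIAAD/h//gBAAAAB8fP+AeAAAAAB4/wD4AAAAAHD+AfgAAAAAcH4B+AAA4AAAfwH4AADwAAA/4PwAAPAAAD/g/AAAcAAAH+D+ABhw+AAH4P8B/DP8AAHg/4H+I/4AAeD/g/4D/wAA4P/D/wP/gADAf+P/H//HAMB/8/9///8AAH///////8AAf///////4Ad///75///wH3///Pj///g+P//wAH/D+DwP/+AAH8D8OAP/wAAP4HwAAH/AAAfgOAAAf8MAA+AAAAB//wAD4AAIAD//AAHAADgAB/8AAf4A8AAD/wYB/+DgAA//H4H/4AAAP///9//gAAA//////+AAAHP/////wAAAIP/////ABgAAf////8AfgAB/////wD/AAD/////gf+AAP////+D/4AAH5///8P/gAAHD///w/8AACAPP//H/AAA8AY//4f4AADiBB//g/gAAMIAB//B8AAAggAAf8DgAAAAAAA/4OAQAAAAAB/wwHgAAAAAD/gA+AAAAAwP+GBwAAAAH4P/wDAAAAAfwf/AAAAEAA/w/4AAAAwAA/j/IAGAD8AB/P8wD8APwAB8/hg/4A/gADj+HH/wAeAAEfwcf/AAMAAD/Bh+AAA=="/>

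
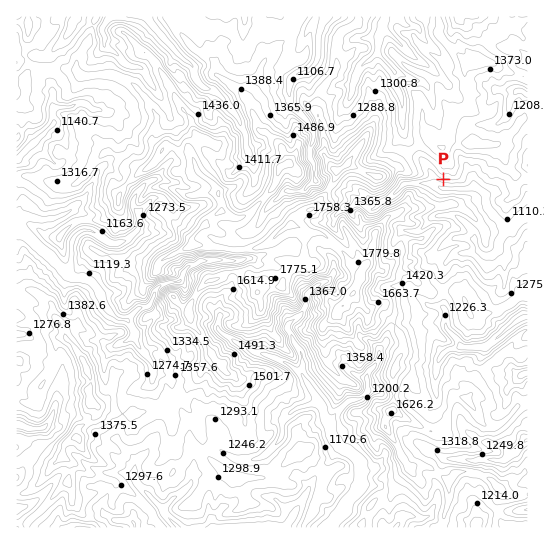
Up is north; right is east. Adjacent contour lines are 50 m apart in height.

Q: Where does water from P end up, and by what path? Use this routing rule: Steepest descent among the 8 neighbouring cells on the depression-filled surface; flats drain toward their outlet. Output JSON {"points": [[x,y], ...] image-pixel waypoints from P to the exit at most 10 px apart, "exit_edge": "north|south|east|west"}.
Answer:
{"points": [[443, 179], [445, 189], [455, 189], [466, 189], [477, 189], [486, 197], [487, 207], [497, 218], [506, 227], [517, 222], [527, 215]], "exit_edge": "east"}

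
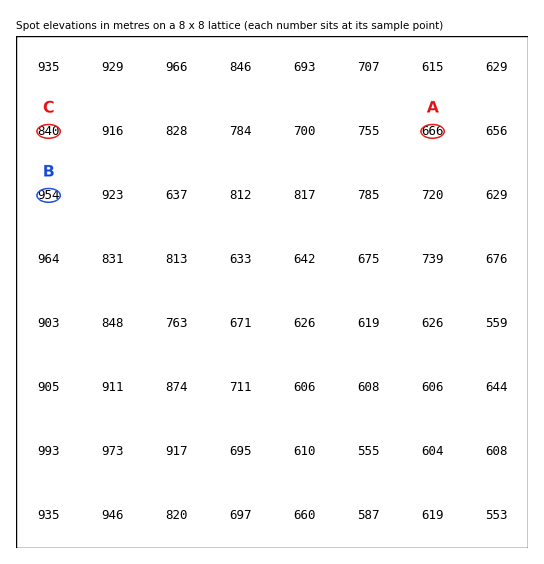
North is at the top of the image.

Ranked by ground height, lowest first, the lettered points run A C B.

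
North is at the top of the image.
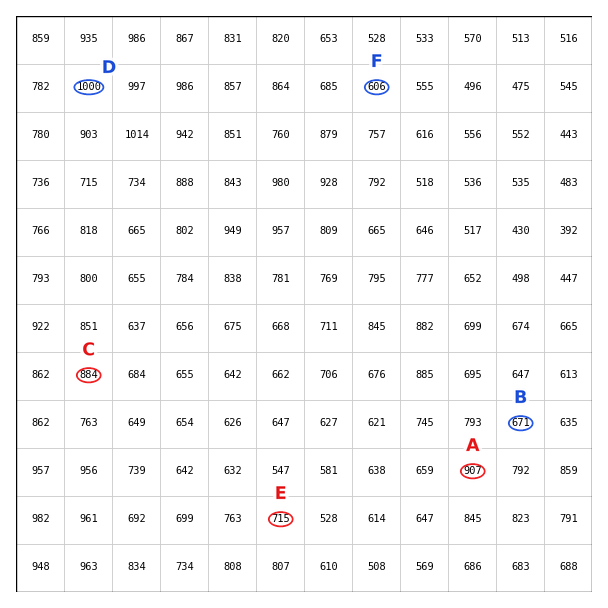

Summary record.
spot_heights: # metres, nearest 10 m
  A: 910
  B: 670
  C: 880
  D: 1000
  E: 720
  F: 610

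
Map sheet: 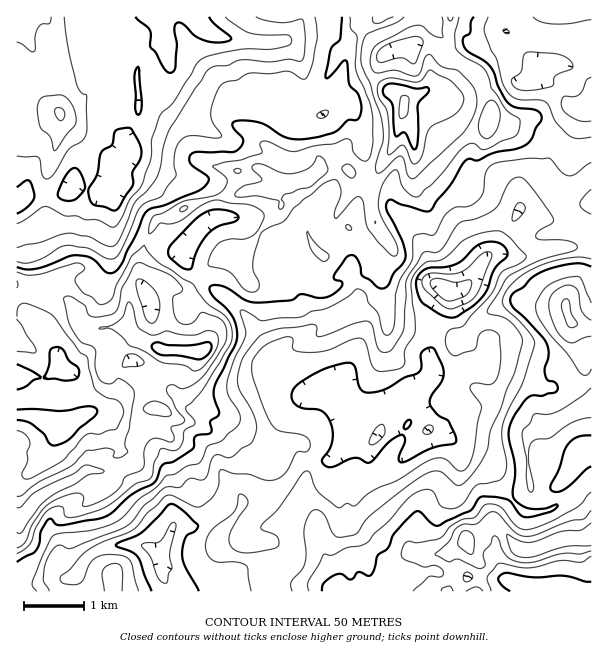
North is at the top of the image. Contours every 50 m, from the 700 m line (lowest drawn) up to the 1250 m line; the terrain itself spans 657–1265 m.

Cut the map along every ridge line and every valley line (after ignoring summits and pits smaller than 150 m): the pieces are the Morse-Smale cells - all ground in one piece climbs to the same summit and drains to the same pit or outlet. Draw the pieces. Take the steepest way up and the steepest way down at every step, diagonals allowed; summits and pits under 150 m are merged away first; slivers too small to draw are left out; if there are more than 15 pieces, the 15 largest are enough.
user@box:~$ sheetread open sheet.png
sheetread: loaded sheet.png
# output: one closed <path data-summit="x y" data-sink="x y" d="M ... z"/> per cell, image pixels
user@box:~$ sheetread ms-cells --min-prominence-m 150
<path data-summit="404 108" data-sink="443 288" d="M591 16l-229 0-1 8 12 15-5 5-2 9 0 12 2 7 19 18 12 4 5 7-7 36-19 36-4 3-11 0-7-1-14-7-15 0-7 1-3 3 2-11-4-4-27 0-12-5-4 4-6 16-8-4-20 3 10 21-45 8-32 16-13 2-12 21 16 8 20 6 3-1 1 8 6 10 18 18 18 10 18 17 8 17 16 18 0 4-5 5-3 10 2 11 3 4 12 1 24 11 11-4 25 2 5 4 8 15 0 10 23 13 11-9 24 7 10 0 6-2 2-3-1-7-19-29 15-8 9-9 11 6 9 2 13-6 11-10 9 4 7-10 0-11-5-10-27-21-6-12-3-14-3-3 11-1 13-11 10-18 14-12 6-16 14-15 3-8 8 0 31 13 34-1z"/><path data-summit="591 536" data-sink="443 288" d="M527 210l-9 0-2 8-14 15-6 16-14 12-10 18-10 10-14 2 3 3 3 14 6 12 27 21 5 10 0 11-4 6-3 4-9-4-11 10-13 6-9-2-11-6-9 9-15 8 19 29 1 7-2 3-6 2-10 0-24-7-14 15-6 3-13 1-23 14-27 2-21 25-10 5-9 0-5 17-11 10-9 15 0 6 6 5-3 18-6 10-11 11-6 3 1 5 373-1 0-367-34-1z"/><path data-summit="203 351" data-sink="443 288" d="M149 240l-4 2-1 4-4 24-7 6-5 12 2 27-4 13-28 0-12 3-7-7-3-13-4-8-12-9-6-17-28 9-10 1 0 90 29 1 15-11 12 6 8 8 8 15 0 15-22 16-4 0-11-7-18-5-17 1 1 158 10-2 11 6 10 0 6-2 15 2 7-3 8-14 6-7 21-8 33 0 17 8 13-29 2-2 9 0 4 3 6 0 6-3 21-19 8-22 13 0 18 10 11 0 10-5 21-25 27-2 23-14 13-1 12-8-22-10-4-4 0-10-8-15-5-4-25-2-11 4-19-10-17-2-3-4-2-11 2-7 6-8 0-4-16-18-8-17-18-17-27-18-9-10-9-17-21-6z"/><path data-summit="404 108" data-sink="116 189" d="M360 16l-343 0-1 185 11-7 35 0 4-1 6-7 24 6 18-2 1 32 11 8 21 8 7-16 4-4 13-2 32-16 45-8-10-21 20-3 8 4 6-16 4-4 12 5 27 0 4 4 1 8 22-1 14 7 18 1 20-32 9-30 1-13-5-7-12-4-19-18-2-7 0-12 2-9 5-5-11-12z"/><path data-summit="203 351" data-sink="116 189" d="M77 186l-5 0-6 7-4 1-35 0-11 9 0 82 10 1 28-9 6 17 12 9 4 8 3 13 7 7 12-3 28 0 4-13-2-27 5-12 7-6 4-24 2-7-26-11-5-6-1-32-18 2z"/><path data-summit="404 108" data-sink="443 288" d="M243 482l-13 0-8 22-21 19-6 3-19-3-15 31-12-7-14-3-30 3-15 7-6 7-8 14-7 3-12-2-9 2-10 0-11-6-10 2-1 17 202 1 0-5 6-3 11-11 6-10 3-18-6-5 0-6 4-9 18-22 2-11z"/><path data-summit="404 108" data-sink="443 288" d="M60 367l-15 11-21-2-8 2 1 37 16 0 18 5 11 7 4 0 22-16 0-15-4-10-12-13z"/>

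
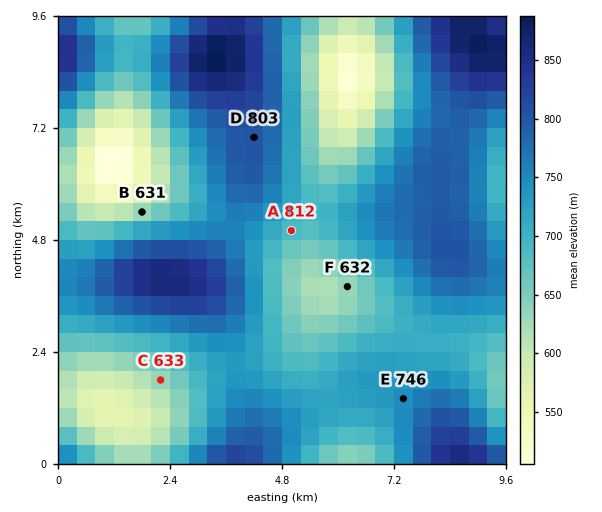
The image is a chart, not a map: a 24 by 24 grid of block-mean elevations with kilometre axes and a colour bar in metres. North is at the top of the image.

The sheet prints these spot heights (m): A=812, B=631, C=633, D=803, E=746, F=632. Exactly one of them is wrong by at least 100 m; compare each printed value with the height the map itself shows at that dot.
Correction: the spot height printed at A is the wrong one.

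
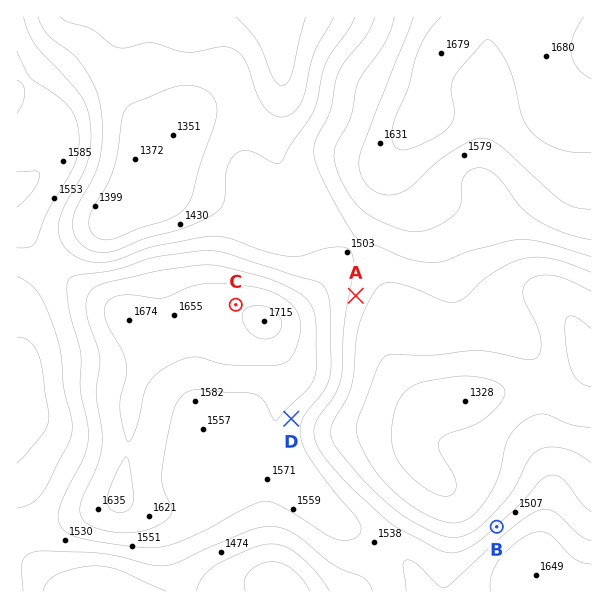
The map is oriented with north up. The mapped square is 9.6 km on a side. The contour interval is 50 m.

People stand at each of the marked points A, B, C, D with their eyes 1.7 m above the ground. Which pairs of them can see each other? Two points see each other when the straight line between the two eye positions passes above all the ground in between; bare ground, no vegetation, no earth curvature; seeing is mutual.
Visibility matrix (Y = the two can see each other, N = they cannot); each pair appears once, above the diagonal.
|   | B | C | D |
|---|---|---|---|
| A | Y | N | N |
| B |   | N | Y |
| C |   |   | N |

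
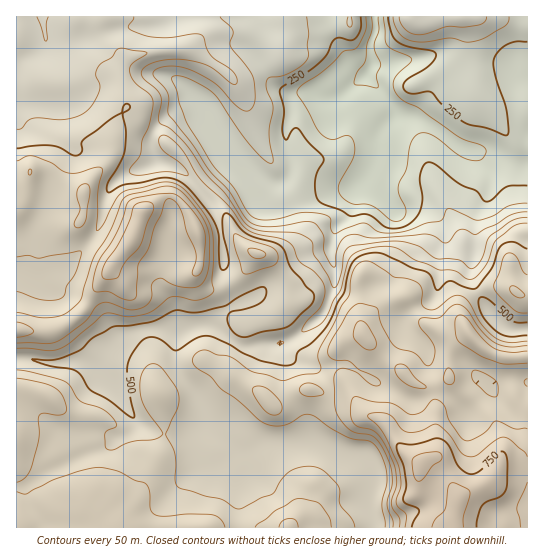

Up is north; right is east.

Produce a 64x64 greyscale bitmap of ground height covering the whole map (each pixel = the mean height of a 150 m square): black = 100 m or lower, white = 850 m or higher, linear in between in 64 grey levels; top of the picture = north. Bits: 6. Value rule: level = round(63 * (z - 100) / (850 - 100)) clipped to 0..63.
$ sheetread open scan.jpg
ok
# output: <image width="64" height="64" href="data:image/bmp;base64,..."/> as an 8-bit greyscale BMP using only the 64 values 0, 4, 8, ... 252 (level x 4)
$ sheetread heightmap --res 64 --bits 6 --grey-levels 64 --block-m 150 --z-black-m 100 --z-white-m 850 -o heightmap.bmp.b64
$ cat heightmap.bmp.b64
<image width="64" height="64" href="data:image/bmp;base64,Qk02FAAAAAAAADYEAAAoAAAAQAAAAEAAAAABAAgAAAAAAAAQAAATCwAAEwsAAAABAAAAAAAAAAAAAAEBAQACAgIAAwMDAAQEBAAFBQUABgYGAAcHBwAICAgACQkJAAoKCgALCwsADAwMAA0NDQAODg4ADw8PABAQEAAREREAEhISABMTEwAUFBQAFRUVABYWFgAXFxcAGBgYABkZGQAaGhoAGxsbABwcHAAdHR0AHh4eAB8fHwAgICAAISEhACIiIgAjIyMAJCQkACUlJQAmJiYAJycnACgoKAApKSkAKioqACsrKwAsLCwALS0tAC4uLgAvLy8AMDAwADExMQAyMjIAMzMzADQ0NAA1NTUANjY2ADc3NwA4ODgAOTk5ADo6OgA7OzsAPDw8AD09PQA+Pj4APz8/AEBAQABBQUEAQkJCAENDQwBEREQARUVFAEZGRgBHR0cASEhIAElJSQBKSkoAS0tLAExMTABNTU0ATk5OAE9PTwBQUFAAUVFRAFJSUgBTU1MAVFRUAFVVVQBWVlYAV1dXAFhYWABZWVkAWlpaAFtbWwBcXFwAXV1dAF5eXgBfX18AYGBgAGFhYQBiYmIAY2NjAGRkZABlZWUAZmZmAGdnZwBoaGgAaWlpAGpqagBra2sAbGxsAG1tbQBubm4Ab29vAHBwcABxcXEAcnJyAHNzcwB0dHQAdXV1AHZ2dgB3d3cAeHh4AHl5eQB6enoAe3t7AHx8fAB9fX0Afn5+AH9/fwCAgIAAgYGBAIKCggCDg4MAhISEAIWFhQCGhoYAh4eHAIiIiACJiYkAioqKAIuLiwCMjIwAjY2NAI6OjgCPj48AkJCQAJGRkQCSkpIAk5OTAJSUlACVlZUAlpaWAJeXlwCYmJgAmZmZAJqamgCbm5sAnJycAJ2dnQCenp4An5+fAKCgoAChoaEAoqKiAKOjowCkpKQApaWlAKampgCnp6cAqKioAKmpqQCqqqoAq6urAKysrACtra0Arq6uAK+vrwCwsLAAsbGxALKysgCzs7MAtLS0ALW1tQC2trYAt7e3ALi4uAC5ubkAurq6ALu7uwC8vLwAvb29AL6+vgC/v78AwMDAAMHBwQDCwsIAw8PDAMTExADFxcUAxsbGAMfHxwDIyMgAycnJAMrKygDLy8sAzMzMAM3NzQDOzs4Az8/PANDQ0ADR0dEA0tLSANPT0wDU1NQA1dXVANbW1gDX19cA2NjYANnZ2QDa2toA29vbANzc3ADd3d0A3t7eAN/f3wDg4OAA4eHhAOLi4gDj4+MA5OTkAOXl5QDm5uYA5+fnAOjo6ADp6ekA6urqAOvr6wDs7OwA7e3tAO7u7gDv7+8A8PDwAPHx8QDy8vIA8/PzAPT09AD19fUA9vb2APf39wD4+PgA+fn5APr6+gD7+/sA/Pz8AP39/QD+/v4A////ALS0rKywsLS0tLi4uLi4tLSwrKywsLS0tLCspKCgpKistLy8uLCsrKiknJSQjJCcsMTY5Ojs8PDs5NzU0NDMzMi0sKyssLC0tLS4uLi0tLSwrKioqKisrKyopKCcnKCkqKy0uLSwrKykoJiUjIyQoLTE1Nzk6Ozw7OTc1NDMzMzIsKyssLCwtLS0tLS0tLSwsKikpKSkpKCgoKCcmJicnKCkqKywrKyooJiUkIyMlKjE0Njc4OTs8PDo4NjQ0MzIyKyorLCwsLS0tLS0tLSwsKyopKCcnJycnJiYlJSUlJicnKSoqKiopKCYkIyMjJSsyNzk5OTk6PDw7OTc3NjQzMioqKisrLCwtLS0tLSwsKysqKSgnJiYmJSUlJCQkJSUlJicpKSkpKScmJCMjIyQoMDY5Ojk5Ojw8Ozo5OTg2MzIqKSoqKyssLCwsLCwsKysqKikoJiUlJSQkJCQkJCQkJCUnJygpKSgnJSQkIyMjJy41OTo6Ojo7Ojo6Ojo5NjQzKyopKSkqKisrKywrKyoqKiopKCYlJCQkJCQkIyMjJCQlJicnKCgnJSQkIyMjIycuNTo7Ojo6Ojk3ODk6OTY0MysqKikpKSkpKioqKiopKSkpKSgnJSQkIyMjIyMjIyQkJCUlJiYmJSQjIyMjIyQoLzY7PDs6Ojk3NTU3OTk2NDMsKyopKSkoKCgoKCgoKCgoKSkoJyUkIyMjIyMjIyMjJCQkJCQkJCQjIyMjIyMkKjI4Ozw7Ozo4NTMzNTc4NjQzLCsqKSkpKCgnJycmJicnKCgoKCYlJCMjIyMjIyMjIyMjIyMjIyMjIyMjIyMjJi41OTk6Ozs6NzMxMjM1NzYzMi0sKikpKSgoJycmJiUmJicnJycmJCMjIyMjIyMjIyMjIyMjIyMjIyMjJCQkJSoxNjc2Nzg5ODQwLzAxMzQ0MjEtLCopKSgoJycnJiUlJSUlJSUmJSQjIyMjIyMjIyMjIyMjIyMjIyMkJSYoKSovNDU0MzQ1NjUyLi0uLzAyMTAwLSwqKSkoKCgnJycmJiUjIyQlJiUkIyMjIyMjIyMkJCUlJSQkJCQlJigqLS4vMjQ0MjEyMzMyLy0sLC0vMC8uLiwrKiopKSkoKCgnJyUjIiIkJicmJCMjIiMjIyMkJSYoKCgmJSUlJygqLDAxMjQ0MjAvMDExMC0sKywtLi4tLS0sKyoqKioqKSgnJyUjIiEjJicoJyUkIyMjIyQkJSYoKiopKCcmJygpKy0wMjIyMjAvLi4vMC8tKysrLC0sLCwtLCsrKywrKScmJSQjISEiJScpKSclJCMjIyQlJSYoKisrKigoKCgpKistLzAvLy8uLSwtLi8uLCsrKysrKywtLCwsLCwsKygmJCMiISAhIiUoKSkoJSQjIyQlJSYoKSsrKikpKSoqKiorLS4tLCwsLCwsLS4uLSwsLCsqKiosLCssLCwrKyknJSIhISAgISMmKCkpJyUjIyQlJicoKSoqKigoKCorKioqKywsKyoqKywtLi4uLi0tLSsqKioqKysqKiopKCcmJSMiISAgICEjJigoJyYkIyQlJicoKCkpKCcmJicoKSgoKissKyoqKistLy8uLS0uLi0rKioqKisrKicmJSQjIyMiISAgICAhIyUnJyYkIyQlJiYnKCgnJiUlJCMkJCUlJykqKioqKissLi8uLCssLi4sKioqKywsLCsjIyIiISEhISAgICAgISIkJiYlIyMlJicnJycnJSMjIiIhIiIjJScpKioqKyssLS4uLCsqKy0tLCsrLC0uLi4uIiIiIyMiIiEhICAgICEiIyQlJCMjJSYnJiYmJCIhISAgICEiIyUoKisrKywtLS0sLCsqKSotLSwsLS8vLy8vLyYmJycnJiQjIiEgICAhISIjIyMhISMlJSUkIyIgIB8fHh4gISIkKCssLC0uLi0sKiopKSkqLC0tLjAwLiwrKywsLCwsKyooJSMhISEgISEhIiIhICAhIiMjIiEhISAgHx4eHh8gIiYqLC0uLy8tKykoKSkqKy0uLzAxLikmJCQlMC8uLS0sKyglIyIhISEhISEhICAfICAhICAhIiIiIiEhIB8eHh8jKCstLzAuLCkoKCgpKywtLjAxLykkISAgIS8uLSwsLCwsKSYkIyIiIiIhISAgICAgICAgIiIjIyMjIyMhHx0dHyQpLC4vLSopKCcoKissLC0wMCokISAgISErKyopKiorLSwpJiUlJiYlJCMiISAhISEhISIiIiIjIyQkIyEfHBwhJystLSsqKSgnKCkpKSstLiwmISAgIiQkKCgnJycnKSssKykoKSorKigmJCMiIyMjIiIhISIiIiMkJCQjIR8cHyUpKysqKikpKCgnJSYoKyspJCAgIiUnKCcmJiYmJicoKywrKywuLi0rKCYlJSUmJSQjIiIhISEiIyQkIyIhHR0iJykpKSkpKiopJiQjJScoJSIhIiUnKSomJiYlJiYmJyotLi4vMC8tKykoKCgoKCcmJSQjIiEhIiMjIyMiIR4bHiQoKCgoKCkpKSYkIiMkJCMiIyUnKSoqJiUlJSYmJicqLjAxMTIwLSsqKSorKyspJiUkJCQjIiIjIyMiISAdGRskKCgnJycnJycmJCEiIiEgICMlJykpKCUlJSUmJSYmKC0xMzMyMC0rKiorLC0uLCYjIyUlJSQjIyMjISAeGxgZIigpKCcmJiUlJCIgICAeHB0hJCYoKCYlJSYmJiUlJicrMTQ0MjAuLCsqKistLy0nIiIkJicmJiUjIR8eHBkWGCAmKCcmJSQjIiEfHR0cGxoaHSIlKCclJiYmJiYmJiYnKi8zNDMxLiwrKioqLC4uJyIiJScpKSgmIyAdGxoXFRcdIiUlJCMiIB4dGxoaGhkYGBsgJCcmJCYmJiYmJiYmJigsMDM0MzEuKyoqKiwuLichIiYpKiopJiIfHBoYFRQXGh0gISEgHx0cGhkYFxgYFxcZHiMlJSMmJiYmJiYnJyYnKS0xNDUzLywrKistLy8nIiMnKCgmJCIfHRsaGBUTFRgZGRobGxsaGRgYFhUWFxcWGBwgIiIhJiYmJicnKCgnJicqLzM1NDAtKyssLjEvJyIjJiUhHx0cGxsaGRcVEhMVFhUUFBQUFRUWFhUUFRYWFRcaHR8hICcmJiYnKCkqKScmKC0xNDQxLSsrLC8xLSUhJCQeGRcWFhcXFxcWExEQERISEQ8NDA4QEhMSEhMVFBMUFhkcHx8oJyYmJygpKiooJScrLzM1My8sLC0wMCojISMgGBMRERESExQUFBIQDw4PDw4LCQgJDA8QEBESEhIRERIUFxobKSgnJiYnKCkqKCUmKS4yNTQxLSwuLywlICAhGxMQDw8PEBARERAQDw0MCwwLCQcHCAoNDg8REREQDw8PERMUFSkpJyYmJygpKiklJCcsMTMzMS4tLy0nIB4fHRYQDw8PDxAQDw8ODQwKCQgICAcHBwgKDA4PEBAPDw4NDQ8QEREpKScmJicoKispJCIlKSwtLi8uLi0oIR4eHRgTDw8PDw8QEA8ODQsKCQcHBwcHBwgJCwwODxAPDg4NDAwNDg8PKSkoJiYmJykrKSUhIiQlJigqKysoIh4eHRkUEA8PDw8PDw8PDgwLCggHBgYGBgcICgsMDg8PDg0NDAwLDA0NDSkqKScmJicoKSgmIiAgICAhIyQjIR4eHRkUEQ8PDw8PDw4ODg4MCwoJBwYGBgYHCAkLDQ4ODg0MDAsLCgsMDAwoKiknJiYmJSYnJiQhHx0dHR0eHh0dHRkUEQ8PDw8PDxAPDg4ODQwLCggHBgYGBgcICgwNDQ0MCwoKCgkKCwsLJykoJyYlJCMkJSUlIyAeHBsbGxwdHhsWEQ8ODg8PEBEQDw4ODg0MDAoJBwYGBgYHCAoMDQwMCwoJCQkJCgoKCiUmJSUkIyIiIiMkJCQhHx0cGxweHh0YEw8PDg8PEBEREA4NDg4NDAwLCQgHBgYGBgcKCwwLCgkICAgICQkKCwoiIiIiIiIhISIiIyQjIiAeHBweHx0aFBAPDg4PDxESEQ8NDQ4NDAsKCgoIBwYGBgYHCQoLCgkICAgICAkKCwsLHyAgISEhISEiIiMjIyIgHhwdHh0aFhIPDg4PDxASEhEPDQ0NDAsJCQkJCAcGBgYGBwgJCQkICAgJCQkKCwwMCx4eHyAgICAgISEiIyMiIR8dHBwaFhMQDw4ODxASExIRDw0NDQsJCAcICAcGBgUFBgYHCAgICAkKCwsLDA0NDAsdHh4eHh4eHx8gISIiIiEgHhsZFxQRDw4ODw8RExQTEQ8MDAwKCAcHBwcHBgYFBQUGBwcICAkKDA0NDQ4NDQwLHR0dHR0dHR0eHyAhIiIhIR8bFxQSEA8ODg8RExQUExIPDQsLCQcGBgYGBwYGBgUFBQYHCAkLDA0ODg4ODg0MDBwcHBwcHBwcHR4fICEiIiEfHBcTEQ8PDg8QEhQVFRQSEA0LCggHBgYGBgYGBgYFBQYHCQoLDA0ODw8PDw4MDAwcHBwcHBwcHB0dHh8hISEgHxwYExAPDw8PERQWFxYUEg8MCgkHBgYFBQUGBgYFBQYJCgsLDA0ODw8QDw8NDAwMHB0dHR0dHR0dHR4fICEgHx0aFxMQDw8PERMWGBgWExEOCwkIBwYGBQUFBQUFBQYJDA0NDQ0ODg8QEA8ODQwLCxwdHR0dHR0dHR0dHh8gHhwaFxQREBAQEhQWGRkYFhMQDw0LCQgHBgYGBQQEBAUGCg0ODg0NDg8PEBAPDgwLCwscHB0dHR0dHR0dHh4fHx0aFxQSERESExUXGRoZFxUTEREQDw0LCQcGBgUEAwMFBggLDA0ODg4PDxAQDw0MCwsLHBwcHBwcHBwdHR4eHh4dGxgWFBQUFhcYGRoZGBYUEhITExIQDgwJBwYGBQQDBAYHCAoMDQ4ODw8QDw4NDAsLCxsbGxobGxsbHBwdHR4eHh0cGhkZGRkaGhkZGBYUExITFBQTEhAODAkHBgYFAwQGBwcJCgsNDg8PEA8ODQwLCwsbGxoaGhoaGxscHB0dHh4dHR0cHBwbGxoZGBYVExMTExQUFBIRDw4LCQgHBQQGBwgJCgsMDQ4PEBAQDw0MDAsLHBsaGRkaGhoaGxscHR0cHBwbGxsbGxsZGBcVFBMTExMUFBQSEQ8ODAsLCgYEBgkLDQ8QEA8PEBAREBAPDQ0MDBwbGhkZGhoaGhsbGxsbGhoZGRkZGRoaGRgXFhUUExMTExQTEhEQDw4NDg0IBAYKDhIUFBQTEhISEhIREA8ODg4cGxoZGRobGxsbGxsaGhkYGBcXFhcXGBgXFhUUFBMTExMTExIREA8ODxAPCgUFCxEVFxcWFhUUFRUUFBIREA8PGxoZGRoaGxsbGxwcGxoZGRgXFhUVFhYWFhUUFBMTEhMTExMSEQ8ODg8RDwoEBQwTFxgYFxcWFhcXFhUUEhEPDw="/>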